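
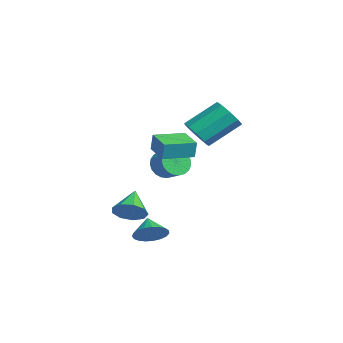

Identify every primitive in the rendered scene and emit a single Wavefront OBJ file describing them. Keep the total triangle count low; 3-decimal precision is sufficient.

v 0.981 -1.976 -2.454
v 1.548 -1.407 -2.072
v -0.181 -1.444 -1.526
v 1.283 -1.145 -2.554
v 0.876 -1.272 -2.989
v 0.519 -1.729 -3.174
v 0.378 -2.302 -3.022
v 0.519 -2.722 -2.605
v 0.876 -2.793 -2.117
v 1.282 -2.482 -1.787
v 1.548 -1.935 -1.769
v 3.063 -1.451 -3.107
v 3.528 -1.868 -2.501
v 2.197 -1.409 -2.413
v 3.603 -1.522 -2.428
v 3.585 -1.163 -2.473
v 3.476 -0.854 -2.627
v 3.296 -0.649 -2.864
v 3.076 -0.582 -3.143
v 2.853 -0.665 -3.416
v 2.667 -0.884 -3.635
v 2.549 -1.202 -3.763
v 2.52 -1.562 -3.778
v 2.585 -1.903 -3.676
v 2.732 -2.166 -3.476
v 2.937 -2.305 -3.212
v 3.163 -2.297 -2.93
v 3.372 -2.142 -2.679
v 0.791 1.306 2.217
v 1.673 1.474 2.068
v 1.571 3.102 3.293
v 0.689 2.934 3.443
v 1.325 1.77 1.645
v 1.223 3.398 2.871
v 0.727 1.85 1.49
v 0.625 3.477 2.716
v 0.159 1.675 1.675
v 0.058 3.302 2.901
v -0.113 1.327 2.114
v -0.215 2.955 3.34
v 0.038 0.97 2.601
v -0.064 2.598 3.827
v 0.541 0.77 2.909
v 0.439 2.398 4.134
v 1.161 0.821 2.892
v 1.059 2.449 4.118
v 1.608 1.099 2.56
v 1.506 2.727 3.786
v -1.769 0.376 -0.52
v -1.303 0.081 -1.167
v -0.445 0.469 -0.727
v -0.911 0.764 -0.08
v -1.391 0.404 -1.281
v -0.533 0.792 -0.84
v -1.544 0.722 -1.263
v -0.686 1.11 -0.823
v -1.736 0.98 -1.117
v -0.878 1.368 -0.677
v -1.934 1.134 -0.868
v -1.075 1.522 -0.427
v -2.103 1.157 -0.558
v -1.245 1.545 -0.118
v -2.214 1.044 -0.242
v -1.356 1.433 0.198
v -2.249 0.817 0.026
v -1.391 1.205 0.466
v -2.2 0.513 0.199
v -1.342 0.901 0.64
v -2.077 0.185 0.248
v -1.219 0.573 0.689
v -1.901 -0.11 0.165
v -1.043 0.278 0.605
v -1.702 -0.32 -0.038
v -0.844 0.068 0.403
v -1.515 -0.411 -0.323
v -0.656 -0.023 0.117
v -1.371 -0.365 -0.643
v -0.513 0.023 -0.202
v -1.296 -0.191 -0.942
v -0.438 0.197 -0.501
v 1.131 -0.986 1.614
v 1.246 -0.913 2.534
v 0.873 0.62 1.519
v 0.988 0.693 2.439
v 2.532 -0.773 1.421
v 2.647 -0.7 2.341
v 2.274 0.833 1.326
v 2.389 0.906 2.246
f 2 1 4
f 2 4 3
f 4 1 5
f 4 5 3
f 5 1 6
f 5 6 3
f 6 1 7
f 6 7 3
f 7 1 8
f 7 8 3
f 8 1 9
f 8 9 3
f 9 1 10
f 9 10 3
f 10 1 11
f 10 11 3
f 11 1 2
f 11 2 3
f 13 12 15
f 13 15 14
f 15 12 16
f 15 16 14
f 16 12 17
f 16 17 14
f 17 12 18
f 17 18 14
f 18 12 19
f 18 19 14
f 19 12 20
f 19 20 14
f 20 12 21
f 20 21 14
f 21 12 22
f 21 22 14
f 22 12 23
f 22 23 14
f 23 12 24
f 23 24 14
f 24 12 25
f 24 25 14
f 25 12 26
f 25 26 14
f 26 12 27
f 26 27 14
f 27 12 28
f 27 28 14
f 28 12 13
f 28 13 14
f 30 29 33
f 30 33 31
f 31 33 34
f 31 34 32
f 33 29 35
f 33 35 34
f 34 35 36
f 34 36 32
f 35 29 37
f 35 37 36
f 36 37 38
f 36 38 32
f 37 29 39
f 37 39 38
f 38 39 40
f 38 40 32
f 39 29 41
f 39 41 40
f 40 41 42
f 40 42 32
f 41 29 43
f 41 43 42
f 42 43 44
f 42 44 32
f 43 29 45
f 43 45 44
f 44 45 46
f 44 46 32
f 45 29 47
f 45 47 46
f 46 47 48
f 46 48 32
f 47 29 30
f 47 30 48
f 48 30 31
f 48 31 32
f 50 49 53
f 50 53 51
f 51 53 54
f 51 54 52
f 53 49 55
f 53 55 54
f 54 55 56
f 54 56 52
f 55 49 57
f 55 57 56
f 56 57 58
f 56 58 52
f 57 49 59
f 57 59 58
f 58 59 60
f 58 60 52
f 59 49 61
f 59 61 60
f 60 61 62
f 60 62 52
f 61 49 63
f 61 63 62
f 62 63 64
f 62 64 52
f 63 49 65
f 63 65 64
f 64 65 66
f 64 66 52
f 65 49 67
f 65 67 66
f 66 67 68
f 66 68 52
f 67 49 69
f 67 69 68
f 68 69 70
f 68 70 52
f 69 49 71
f 69 71 70
f 70 71 72
f 70 72 52
f 71 49 73
f 71 73 72
f 72 73 74
f 72 74 52
f 73 49 75
f 73 75 74
f 74 75 76
f 74 76 52
f 75 49 77
f 75 77 76
f 76 77 78
f 76 78 52
f 77 49 79
f 77 79 78
f 78 79 80
f 78 80 52
f 79 49 50
f 79 50 80
f 80 50 51
f 80 51 52
f 82 84 81
f 85 82 81
f 81 84 83
f 83 85 81
f 82 88 84
f 86 82 85
f 86 88 82
f 84 88 83
f 87 85 83
f 83 88 87
f 87 86 85
f 88 86 87



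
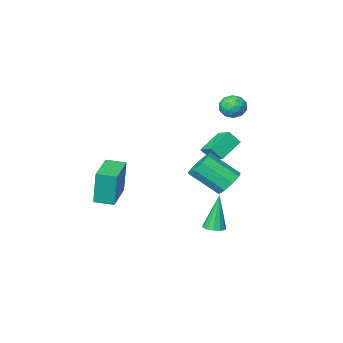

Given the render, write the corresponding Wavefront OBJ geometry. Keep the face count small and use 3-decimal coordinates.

v -3.522 -1.789 -0.749
v -3.066 -2.089 -0.111
v -3.507 -0.817 -0.303
v -3.051 -1.117 0.336
v -2.329 -1.483 -1.456
v -1.873 -1.783 -0.817
v -2.314 -0.511 -1.009
v -1.858 -0.811 -0.371
v -1.277 0.433 -4.904
v -0.738 0.317 -4.805
v -1.683 0.227 -2.936
v -0.768 0.63 -4.778
v -0.959 0.881 -4.791
v -1.252 0.989 -4.84
v -1.552 0.921 -4.909
v -1.765 0.698 -4.977
v -1.823 0.391 -5.021
v -1.707 0.098 -5.028
v -1.455 -0.089 -4.996
v -1.146 -0.11 -4.934
v -0.879 0.041 -4.863
v -3.527 -0.389 2.208
v -3.049 -0.365 1.678
v -3.171 -1.455 2.482
v -2.693 -1.431 1.952
v -2.609 -1.016 2.527
v -2.829 -0.357 2.358
v -3.391 -1.463 1.802
v -3.611 -0.804 1.633
v -2.964 -1.029 1.427
v -2.481 -0.753 1.875
v -3.739 -1.067 2.285
v -3.256 -0.791 2.733
v -3.319 -0.283 1.919
v -2.901 -1.537 2.241
v -2.852 -1.292 2.579
v -2.57 -1.279 2.268
v -3.19 -0.278 2.319
v -2.909 -0.265 2.007
v -2.65 -0.647 2.507
v -3.311 -1.555 2.153
v -3.03 -1.542 1.841
v -3.65 -0.541 1.892
v -3.368 -0.528 1.581
v -3.57 -1.173 1.653
v -2.988 -0.66 1.46
v -2.779 -1.287 1.621
v -3.19 -1.305 1.532
v -3.319 -0.918 1.433
v -2.704 -0.497 1.723
v -2.495 -1.124 1.884
v -2.446 -0.88 2.223
v -2.575 -0.492 2.123
v -2.655 -0.888 1.575
v -3.725 -0.696 2.276
v -3.516 -1.323 2.437
v -3.645 -1.328 2.037
v -3.774 -0.94 1.937
v -3.441 -0.533 2.539
v -3.232 -1.16 2.7
v -2.901 -0.902 2.727
v -3.03 -0.515 2.628
v -3.565 -0.932 2.585
v -1.79 0.884 -1.927
v -1.129 1.051 -2.365
v -0.11 0.043 -1.211
v -0.77 -0.124 -0.773
v -1.197 1.434 -1.97
v -0.177 0.427 -0.816
v -1.542 1.56 -1.555
v -0.523 0.552 -0.402
v -2.003 1.369 -1.314
v -0.984 0.361 -0.161
v -2.364 0.951 -1.36
v -1.345 -0.056 -0.206
v -2.457 0.502 -1.671
v -1.437 -0.506 -0.517
v -2.237 0.231 -2.101
v -1.217 -0.776 -0.948
v -1.808 0.266 -2.45
v -0.788 -0.742 -1.297
v -1.37 0.59 -2.554
v -0.351 -0.418 -1.401
v 2.469 -3.415 -2.91
v 2.406 -3.258 -1.038
v 1.741 -2.734 -2.992
v 1.678 -2.577 -1.12
v 3.722 -2.083 -2.98
v 3.659 -1.926 -1.108
v 2.994 -1.402 -3.062
v 2.931 -1.245 -1.19
f 2 4 1
f 5 2 1
f 1 4 3
f 3 5 1
f 2 8 4
f 6 2 5
f 6 8 2
f 4 8 3
f 7 5 3
f 3 8 7
f 7 6 5
f 8 6 7
f 10 9 12
f 10 12 11
f 12 9 13
f 12 13 11
f 13 9 14
f 13 14 11
f 14 9 15
f 14 15 11
f 15 9 16
f 15 16 11
f 16 9 17
f 16 17 11
f 17 9 18
f 17 18 11
f 18 9 19
f 18 19 11
f 19 9 20
f 19 20 11
f 20 9 21
f 20 21 11
f 21 9 10
f 21 10 11
f 22 59 38
f 59 33 62
f 38 62 27
f 59 62 38
f 22 38 34
f 38 27 39
f 34 39 23
f 38 39 34
f 22 34 43
f 34 23 44
f 43 44 29
f 34 44 43
f 22 43 55
f 43 29 58
f 55 58 32
f 43 58 55
f 22 55 59
f 55 32 63
f 59 63 33
f 55 63 59
f 23 39 50
f 39 27 53
f 50 53 31
f 39 53 50
f 27 62 40
f 62 33 61
f 40 61 26
f 62 61 40
f 33 63 60
f 63 32 56
f 60 56 24
f 63 56 60
f 32 58 57
f 58 29 45
f 57 45 28
f 58 45 57
f 29 44 49
f 44 23 46
f 49 46 30
f 44 46 49
f 25 51 37
f 51 31 52
f 37 52 26
f 51 52 37
f 25 37 35
f 37 26 36
f 35 36 24
f 37 36 35
f 25 35 42
f 35 24 41
f 42 41 28
f 35 41 42
f 25 42 47
f 42 28 48
f 47 48 30
f 42 48 47
f 25 47 51
f 47 30 54
f 51 54 31
f 47 54 51
f 26 52 40
f 52 31 53
f 40 53 27
f 52 53 40
f 24 36 60
f 36 26 61
f 60 61 33
f 36 61 60
f 28 41 57
f 41 24 56
f 57 56 32
f 41 56 57
f 30 48 49
f 48 28 45
f 49 45 29
f 48 45 49
f 31 54 50
f 54 30 46
f 50 46 23
f 54 46 50
f 65 64 68
f 65 68 66
f 66 68 69
f 66 69 67
f 68 64 70
f 68 70 69
f 69 70 71
f 69 71 67
f 70 64 72
f 70 72 71
f 71 72 73
f 71 73 67
f 72 64 74
f 72 74 73
f 73 74 75
f 73 75 67
f 74 64 76
f 74 76 75
f 75 76 77
f 75 77 67
f 76 64 78
f 76 78 77
f 77 78 79
f 77 79 67
f 78 64 80
f 78 80 79
f 79 80 81
f 79 81 67
f 80 64 82
f 80 82 81
f 81 82 83
f 81 83 67
f 82 64 65
f 82 65 83
f 83 65 66
f 83 66 67
f 85 87 84
f 88 85 84
f 84 87 86
f 86 88 84
f 85 91 87
f 89 85 88
f 89 91 85
f 87 91 86
f 90 88 86
f 86 91 90
f 90 89 88
f 91 89 90



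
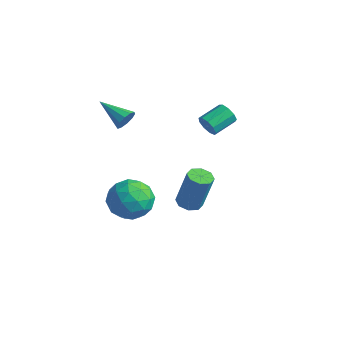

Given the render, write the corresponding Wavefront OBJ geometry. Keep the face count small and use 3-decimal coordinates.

v 2.012 0.7 2.312
v 2.351 0.829 1.86
v 2.448 1.968 2.256
v 2.108 1.84 2.708
v 1.971 0.893 1.767
v 2.068 2.033 2.163
v 1.61 0.868 1.928
v 1.707 2.007 2.324
v 1.437 0.764 2.27
v 1.533 1.903 2.666
v 1.532 0.63 2.631
v 1.629 1.769 3.027
v 1.852 0.529 2.843
v 1.949 1.669 3.239
v 2.247 0.509 2.806
v 2.343 1.648 3.202
v 2.531 0.578 2.539
v 2.628 1.717 2.934
v 2.573 0.704 2.165
v 2.669 1.843 2.561
v -0.996 -1.384 2.109
v -0.74 -1.666 2.559
v -2.444 -1.676 2.751
v -0.771 -1.314 2.649
v -0.888 -0.989 2.533
v -1.046 -0.815 2.255
v -1.186 -0.858 1.921
v -1.253 -1.102 1.658
v -1.222 -1.454 1.568
v -1.105 -1.779 1.684
v -0.947 -1.954 1.963
v -0.807 -1.91 2.297
v -1.144 -0.97 -3.989
v -0.095 -0.648 -3.562
v -1.345 -2.212 -2.558
v -0.296 -1.89 -2.131
v -1.203 -1.14 -2.092
v -1.079 -0.372 -2.976
v -0.361 -2.488 -3.144
v -0.237 -1.72 -4.028
v 0.389 -1.586 -3.04
v -0.131 -0.753 -2.39
v -1.309 -2.107 -3.73
v -1.829 -1.274 -3.08
v -0.602 -0.7 -3.901
v -0.838 -2.16 -2.219
v -1.371 -1.719 -2.196
v -0.755 -1.53 -1.945
v -1.18 -0.538 -3.557
v -0.564 -0.349 -3.306
v -1.215 -0.638 -2.442
v -0.876 -2.511 -2.814
v -0.26 -2.322 -2.563
v -0.685 -1.33 -4.175
v -0.069 -1.141 -3.924
v -0.225 -2.222 -3.678
v 0.299 -1.062 -3.343
v 0.181 -1.792 -2.502
v 0.143 -2.143 -3.097
v 0.216 -1.692 -3.617
v -0.007 -0.572 -2.961
v -0.125 -1.302 -2.12
v -0.658 -0.862 -2.097
v -0.585 -0.41 -2.617
v 0.278 -1.124 -2.654
v -1.315 -1.558 -4
v -1.433 -2.288 -3.159
v -0.855 -2.45 -3.503
v -0.782 -1.998 -4.023
v -1.621 -1.068 -3.618
v -1.739 -1.798 -2.777
v -1.656 -1.168 -2.503
v -1.583 -0.717 -3.023
v -1.718 -1.736 -3.466
v 3.459 -1.676 -0.74
v 3.874 -1.259 -0.898
v 4.317 -1.006 0.943
v 3.901 -1.424 1.1
v 3.453 -1.072 -0.822
v 3.896 -0.819 1.019
v 3.035 -1.239 -0.699
v 3.478 -0.986 1.142
v 2.865 -1.663 -0.599
v 3.308 -1.41 1.241
v 3.043 -2.094 -0.583
v 3.486 -1.841 1.258
v 3.464 -2.281 -0.659
v 3.907 -2.028 1.182
v 3.882 -2.114 -0.782
v 4.325 -1.861 1.059
v 4.052 -1.69 -0.881
v 4.495 -1.437 0.959
f 2 1 5
f 2 5 3
f 3 5 6
f 3 6 4
f 5 1 7
f 5 7 6
f 6 7 8
f 6 8 4
f 7 1 9
f 7 9 8
f 8 9 10
f 8 10 4
f 9 1 11
f 9 11 10
f 10 11 12
f 10 12 4
f 11 1 13
f 11 13 12
f 12 13 14
f 12 14 4
f 13 1 15
f 13 15 14
f 14 15 16
f 14 16 4
f 15 1 17
f 15 17 16
f 16 17 18
f 16 18 4
f 17 1 19
f 17 19 18
f 18 19 20
f 18 20 4
f 19 1 2
f 19 2 20
f 20 2 3
f 20 3 4
f 22 21 24
f 22 24 23
f 24 21 25
f 24 25 23
f 25 21 26
f 25 26 23
f 26 21 27
f 26 27 23
f 27 21 28
f 27 28 23
f 28 21 29
f 28 29 23
f 29 21 30
f 29 30 23
f 30 21 31
f 30 31 23
f 31 21 32
f 31 32 23
f 32 21 22
f 32 22 23
f 33 70 49
f 70 44 73
f 49 73 38
f 70 73 49
f 33 49 45
f 49 38 50
f 45 50 34
f 49 50 45
f 33 45 54
f 45 34 55
f 54 55 40
f 45 55 54
f 33 54 66
f 54 40 69
f 66 69 43
f 54 69 66
f 33 66 70
f 66 43 74
f 70 74 44
f 66 74 70
f 34 50 61
f 50 38 64
f 61 64 42
f 50 64 61
f 38 73 51
f 73 44 72
f 51 72 37
f 73 72 51
f 44 74 71
f 74 43 67
f 71 67 35
f 74 67 71
f 43 69 68
f 69 40 56
f 68 56 39
f 69 56 68
f 40 55 60
f 55 34 57
f 60 57 41
f 55 57 60
f 36 62 48
f 62 42 63
f 48 63 37
f 62 63 48
f 36 48 46
f 48 37 47
f 46 47 35
f 48 47 46
f 36 46 53
f 46 35 52
f 53 52 39
f 46 52 53
f 36 53 58
f 53 39 59
f 58 59 41
f 53 59 58
f 36 58 62
f 58 41 65
f 62 65 42
f 58 65 62
f 37 63 51
f 63 42 64
f 51 64 38
f 63 64 51
f 35 47 71
f 47 37 72
f 71 72 44
f 47 72 71
f 39 52 68
f 52 35 67
f 68 67 43
f 52 67 68
f 41 59 60
f 59 39 56
f 60 56 40
f 59 56 60
f 42 65 61
f 65 41 57
f 61 57 34
f 65 57 61
f 76 75 79
f 76 79 77
f 77 79 80
f 77 80 78
f 79 75 81
f 79 81 80
f 80 81 82
f 80 82 78
f 81 75 83
f 81 83 82
f 82 83 84
f 82 84 78
f 83 75 85
f 83 85 84
f 84 85 86
f 84 86 78
f 85 75 87
f 85 87 86
f 86 87 88
f 86 88 78
f 87 75 89
f 87 89 88
f 88 89 90
f 88 90 78
f 89 75 91
f 89 91 90
f 90 91 92
f 90 92 78
f 91 75 76
f 91 76 92
f 92 76 77
f 92 77 78



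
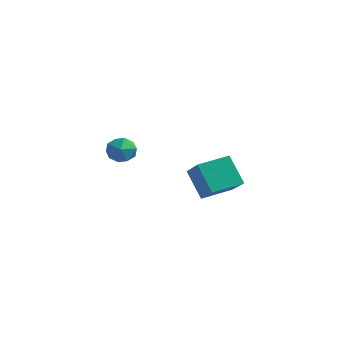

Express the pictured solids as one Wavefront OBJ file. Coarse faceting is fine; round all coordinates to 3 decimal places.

v 3.027 2.218 0.54
v 2.092 2.345 1.869
v 3.622 3.587 0.828
v 2.686 3.714 2.157
v 4.294 1.466 1.503
v 3.358 1.593 2.832
v 4.888 2.835 1.791
v 3.953 2.962 3.12
v -2.14 2.762 1.883
v -1.334 2.754 1.731
v -2.006 1.686 2.649
v -1.2 1.678 2.497
v -1.525 2.277 2.954
v -1.608 2.941 2.481
v -1.732 1.499 1.899
v -1.815 2.163 1.426
v -1.082 1.973 1.741
v -0.954 2.454 2.393
v -2.386 1.986 1.987
v -2.258 2.467 2.639
f 2 4 1
f 5 2 1
f 1 4 3
f 3 5 1
f 2 8 4
f 6 2 5
f 6 8 2
f 4 8 3
f 7 5 3
f 3 8 7
f 7 6 5
f 8 6 7
f 9 20 14
f 9 14 10
f 9 10 16
f 9 16 19
f 9 19 20
f 10 14 18
f 14 20 13
f 20 19 11
f 19 16 15
f 16 10 17
f 12 18 13
f 12 13 11
f 12 11 15
f 12 15 17
f 12 17 18
f 13 18 14
f 11 13 20
f 15 11 19
f 17 15 16
f 18 17 10



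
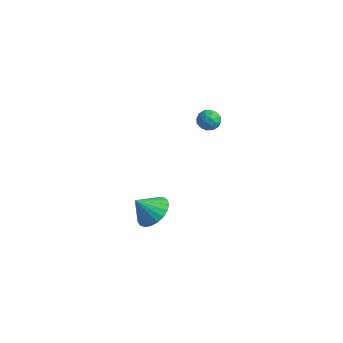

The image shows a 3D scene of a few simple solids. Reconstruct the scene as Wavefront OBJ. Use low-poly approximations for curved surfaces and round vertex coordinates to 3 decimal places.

v 1.159 -1.726 -3.859
v 1.781 -1.243 -3.211
v 0.641 -2.454 -2.821
v 1.438 -0.993 -3.207
v 1.047 -0.87 -3.316
v 0.675 -0.895 -3.519
v 0.387 -1.064 -3.781
v 0.233 -1.347 -4.056
v 0.239 -1.696 -4.298
v 0.403 -2.05 -4.463
v 0.699 -2.348 -4.524
v 1.074 -2.539 -4.471
v 1.464 -2.589 -4.311
v 1.801 -2.489 -4.074
v 2.027 -2.258 -3.799
v 2.103 -1.935 -3.535
v 2.016 -1.576 -3.327
v 2.756 0.837 3.068
v 3.17 0.624 3.509
v 2.79 -0.084 2.591
v 3.204 -0.297 3.032
v 2.594 -0.18 3.194
v 2.573 0.389 3.489
v 3.387 0.151 2.611
v 3.366 0.72 2.906
v 3.559 0.2 3.227
v 3.07 -0.005 3.587
v 2.89 0.545 2.513
v 2.401 0.34 2.873
v 2.96 0.811 3.33
v 3 -0.271 2.77
v 2.642 -0.203 2.865
v 2.885 -0.328 3.124
v 2.609 0.673 3.318
v 2.852 0.548 3.578
v 2.514 0.075 3.392
v 3.108 -0.008 2.522
v 3.351 -0.133 2.782
v 3.075 0.868 2.976
v 3.318 0.743 3.235
v 3.446 0.465 2.708
v 3.432 0.437 3.424
v 3.452 -0.105 3.144
v 3.56 0.159 2.896
v 3.547 0.493 3.069
v 3.144 0.316 3.636
v 3.164 -0.225 3.355
v 2.806 -0.156 3.45
v 2.794 0.178 3.624
v 3.373 0.067 3.47
v 2.796 0.765 2.745
v 2.816 0.224 2.464
v 3.166 0.362 2.476
v 3.154 0.696 2.65
v 2.508 0.645 2.956
v 2.528 0.103 2.676
v 2.413 0.047 3.031
v 2.4 0.381 3.204
v 2.587 0.473 2.63
f 2 1 4
f 2 4 3
f 4 1 5
f 4 5 3
f 5 1 6
f 5 6 3
f 6 1 7
f 6 7 3
f 7 1 8
f 7 8 3
f 8 1 9
f 8 9 3
f 9 1 10
f 9 10 3
f 10 1 11
f 10 11 3
f 11 1 12
f 11 12 3
f 12 1 13
f 12 13 3
f 13 1 14
f 13 14 3
f 14 1 15
f 14 15 3
f 15 1 16
f 15 16 3
f 16 1 17
f 16 17 3
f 17 1 2
f 17 2 3
f 18 55 34
f 55 29 58
f 34 58 23
f 55 58 34
f 18 34 30
f 34 23 35
f 30 35 19
f 34 35 30
f 18 30 39
f 30 19 40
f 39 40 25
f 30 40 39
f 18 39 51
f 39 25 54
f 51 54 28
f 39 54 51
f 18 51 55
f 51 28 59
f 55 59 29
f 51 59 55
f 19 35 46
f 35 23 49
f 46 49 27
f 35 49 46
f 23 58 36
f 58 29 57
f 36 57 22
f 58 57 36
f 29 59 56
f 59 28 52
f 56 52 20
f 59 52 56
f 28 54 53
f 54 25 41
f 53 41 24
f 54 41 53
f 25 40 45
f 40 19 42
f 45 42 26
f 40 42 45
f 21 47 33
f 47 27 48
f 33 48 22
f 47 48 33
f 21 33 31
f 33 22 32
f 31 32 20
f 33 32 31
f 21 31 38
f 31 20 37
f 38 37 24
f 31 37 38
f 21 38 43
f 38 24 44
f 43 44 26
f 38 44 43
f 21 43 47
f 43 26 50
f 47 50 27
f 43 50 47
f 22 48 36
f 48 27 49
f 36 49 23
f 48 49 36
f 20 32 56
f 32 22 57
f 56 57 29
f 32 57 56
f 24 37 53
f 37 20 52
f 53 52 28
f 37 52 53
f 26 44 45
f 44 24 41
f 45 41 25
f 44 41 45
f 27 50 46
f 50 26 42
f 46 42 19
f 50 42 46



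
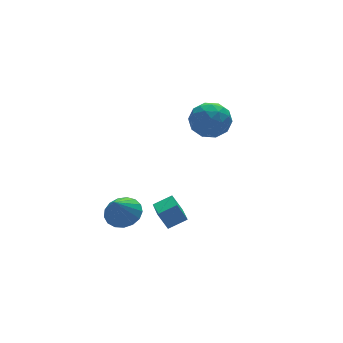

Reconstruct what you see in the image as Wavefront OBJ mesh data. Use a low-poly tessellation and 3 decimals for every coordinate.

v -2.816 -2.49 -2.718
v -2.288 -1.835 -2.196
v -3.524 -2.97 -1.402
v -2.678 -1.595 -2.318
v -3.099 -1.56 -2.532
v -3.455 -1.738 -2.789
v -3.665 -2.089 -3.029
v -3.68 -2.531 -3.199
v -3.497 -2.964 -3.258
v -3.158 -3.289 -3.193
v -2.74 -3.43 -3.02
v -2.34 -3.357 -2.777
v -2.048 -3.084 -2.521
v -1.933 -2.676 -2.31
v -2.019 -2.225 -2.193
v -1.864 -4.349 -1.943
v -0.896 -4.528 -1.474
v -1.35 -2.81 -2.416
v -0.382 -2.989 -1.947
v -1.498 -4.751 -2.853
v -0.53 -4.93 -2.384
v -0.984 -3.212 -3.326
v -0.016 -3.391 -2.857
v 4.043 1.29 0.87
v 4.651 0.478 0.251
v 2.409 0.342 0.509
v 3.017 -0.47 -0.11
v 3.149 -0.401 1.069
v 4.158 0.185 1.292
v 2.902 0.635 -0.532
v 3.911 1.221 -0.309
v 3.946 0.073 -0.615
v 4.098 -0.567 0.374
v 2.962 1.387 0.386
v 3.114 0.747 1.375
v 4.49 0.967 0.592
v 2.57 -0.147 0.168
v 2.647 -0.106 0.861
v 3.005 -0.584 0.497
v 4.201 0.795 1.204
v 4.558 0.318 0.84
v 3.675 -0.199 1.321
v 2.502 0.502 -0.08
v 2.859 0.025 -0.444
v 4.055 1.404 0.263
v 4.413 0.926 -0.101
v 3.385 1.019 -0.561
v 4.433 0.252 -0.281
v 3.473 -0.305 -0.493
v 3.405 0.344 -0.741
v 3.998 0.689 -0.61
v 4.523 -0.124 0.301
v 3.563 -0.681 0.088
v 3.64 -0.641 0.781
v 4.233 -0.296 0.912
v 4.108 -0.362 -0.209
v 3.497 1.501 0.672
v 2.537 0.944 0.459
v 2.827 1.116 -0.152
v 3.42 1.461 -0.021
v 3.587 1.125 1.253
v 2.627 0.568 1.041
v 3.062 0.131 1.37
v 3.655 0.476 1.501
v 2.952 1.182 0.969
f 2 1 4
f 2 4 3
f 4 1 5
f 4 5 3
f 5 1 6
f 5 6 3
f 6 1 7
f 6 7 3
f 7 1 8
f 7 8 3
f 8 1 9
f 8 9 3
f 9 1 10
f 9 10 3
f 10 1 11
f 10 11 3
f 11 1 12
f 11 12 3
f 12 1 13
f 12 13 3
f 13 1 14
f 13 14 3
f 14 1 15
f 14 15 3
f 15 1 2
f 15 2 3
f 17 19 16
f 20 17 16
f 16 19 18
f 18 20 16
f 17 23 19
f 21 17 20
f 21 23 17
f 19 23 18
f 22 20 18
f 18 23 22
f 22 21 20
f 23 21 22
f 24 61 40
f 61 35 64
f 40 64 29
f 61 64 40
f 24 40 36
f 40 29 41
f 36 41 25
f 40 41 36
f 24 36 45
f 36 25 46
f 45 46 31
f 36 46 45
f 24 45 57
f 45 31 60
f 57 60 34
f 45 60 57
f 24 57 61
f 57 34 65
f 61 65 35
f 57 65 61
f 25 41 52
f 41 29 55
f 52 55 33
f 41 55 52
f 29 64 42
f 64 35 63
f 42 63 28
f 64 63 42
f 35 65 62
f 65 34 58
f 62 58 26
f 65 58 62
f 34 60 59
f 60 31 47
f 59 47 30
f 60 47 59
f 31 46 51
f 46 25 48
f 51 48 32
f 46 48 51
f 27 53 39
f 53 33 54
f 39 54 28
f 53 54 39
f 27 39 37
f 39 28 38
f 37 38 26
f 39 38 37
f 27 37 44
f 37 26 43
f 44 43 30
f 37 43 44
f 27 44 49
f 44 30 50
f 49 50 32
f 44 50 49
f 27 49 53
f 49 32 56
f 53 56 33
f 49 56 53
f 28 54 42
f 54 33 55
f 42 55 29
f 54 55 42
f 26 38 62
f 38 28 63
f 62 63 35
f 38 63 62
f 30 43 59
f 43 26 58
f 59 58 34
f 43 58 59
f 32 50 51
f 50 30 47
f 51 47 31
f 50 47 51
f 33 56 52
f 56 32 48
f 52 48 25
f 56 48 52



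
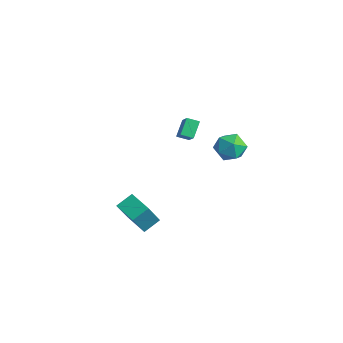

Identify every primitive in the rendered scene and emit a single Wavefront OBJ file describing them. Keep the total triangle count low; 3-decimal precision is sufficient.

v -2.124 4.198 2.117
v -1.276 4.385 1.419
v -2.764 2.935 1.001
v -1.916 3.122 0.303
v -1.729 2.644 1.292
v -1.333 3.425 1.982
v -2.707 3.895 0.438
v -2.311 4.676 1.128
v -1.636 4.198 0.381
v -1.031 3.425 0.909
v -3.009 3.895 1.511
v -2.404 3.122 2.039
v -3.162 0.899 2.733
v -3.665 1.662 3.6
v -4.328 1.353 1.658
v -4.831 2.116 2.525
v -2.689 1.504 2.475
v -3.192 2.267 3.342
v -3.855 1.958 1.4
v -4.358 2.721 2.267
v -1.057 -4.058 -1.192
v -0.625 -5.077 0.593
v -1.041 -3.023 -0.605
v -0.61 -4.042 1.18
v 0.47 -3.918 -1.48
v 0.901 -4.937 0.305
v 0.485 -2.883 -0.893
v 0.917 -3.902 0.892
f 1 12 6
f 1 6 2
f 1 2 8
f 1 8 11
f 1 11 12
f 2 6 10
f 6 12 5
f 12 11 3
f 11 8 7
f 8 2 9
f 4 10 5
f 4 5 3
f 4 3 7
f 4 7 9
f 4 9 10
f 5 10 6
f 3 5 12
f 7 3 11
f 9 7 8
f 10 9 2
f 14 16 13
f 17 14 13
f 13 16 15
f 15 17 13
f 14 20 16
f 18 14 17
f 18 20 14
f 16 20 15
f 19 17 15
f 15 20 19
f 19 18 17
f 20 18 19
f 22 24 21
f 25 22 21
f 21 24 23
f 23 25 21
f 22 28 24
f 26 22 25
f 26 28 22
f 24 28 23
f 27 25 23
f 23 28 27
f 27 26 25
f 28 26 27



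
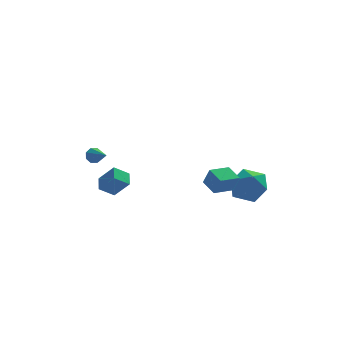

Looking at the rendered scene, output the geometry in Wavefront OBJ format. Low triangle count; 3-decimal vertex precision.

v 2.691 -2.249 -0.859
v 3.43 -1.459 -0.449
v 3.83 -2.561 -2.311
v 4.569 -1.771 -1.901
v 4.422 -2.772 -1.34
v 3.718 -2.579 -0.443
v 3.542 -1.441 -2.317
v 2.838 -1.248 -1.42
v 3.955 -0.96 -1.351
v 4.5 -1.782 -0.746
v 2.76 -2.238 -2.014
v 3.305 -3.06 -1.409
v -3.641 4.402 -1.767
v -3.434 4.688 -1.359
v -3.079 3.318 -1.293
v -3.807 4.533 -1.27
v -4.083 4.301 -1.472
v -4.1 4.128 -1.847
v -3.849 4.115 -2.175
v -3.476 4.27 -2.264
v -3.2 4.502 -2.062
v -3.183 4.675 -1.687
v 1.56 -3.681 -0.945
v 1.844 -3.958 0.026
v 1.148 -2.812 -0.577
v 1.432 -3.089 0.395
v 2.628 -3.111 -1.095
v 2.912 -3.388 -0.123
v 2.216 -2.242 -0.726
v 2.5 -2.519 0.245
v -3.996 -1.879 -1.174
v -3.913 -1.011 -0.852
v -3.202 -1.748 -1.734
v -3.119 -0.879 -1.411
v -3.261 -2.301 -0.229
v -3.178 -1.432 0.094
v -2.467 -2.169 -0.788
v -2.384 -1.301 -0.466
f 1 12 6
f 1 6 2
f 1 2 8
f 1 8 11
f 1 11 12
f 2 6 10
f 6 12 5
f 12 11 3
f 11 8 7
f 8 2 9
f 4 10 5
f 4 5 3
f 4 3 7
f 4 7 9
f 4 9 10
f 5 10 6
f 3 5 12
f 7 3 11
f 9 7 8
f 10 9 2
f 14 13 16
f 14 16 15
f 16 13 17
f 16 17 15
f 17 13 18
f 17 18 15
f 18 13 19
f 18 19 15
f 19 13 20
f 19 20 15
f 20 13 21
f 20 21 15
f 21 13 22
f 21 22 15
f 22 13 14
f 22 14 15
f 24 26 23
f 27 24 23
f 23 26 25
f 25 27 23
f 24 30 26
f 28 24 27
f 28 30 24
f 26 30 25
f 29 27 25
f 25 30 29
f 29 28 27
f 30 28 29
f 32 34 31
f 35 32 31
f 31 34 33
f 33 35 31
f 32 38 34
f 36 32 35
f 36 38 32
f 34 38 33
f 37 35 33
f 33 38 37
f 37 36 35
f 38 36 37



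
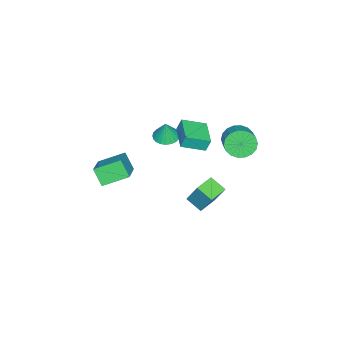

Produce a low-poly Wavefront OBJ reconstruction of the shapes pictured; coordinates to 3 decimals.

v -3.921 0.707 -0.061
v -3.308 0.347 -0.764
v -2.066 1.093 -0.062
v -2.679 1.453 0.641
v -3.442 0.734 -0.938
v -2.2 1.48 -0.237
v -3.671 1.116 -0.938
v -2.428 1.862 -0.237
v -3.949 1.417 -0.765
v -2.707 2.162 -0.063
v -4.222 1.577 -0.452
v -2.98 2.322 0.25
v -4.435 1.565 -0.061
v -3.193 2.31 0.64
v -4.547 1.383 0.329
v -3.304 2.129 1.031
v -4.534 1.067 0.642
v -3.292 1.813 1.344
v -4.4 0.68 0.817
v -3.158 1.426 1.518
v -4.172 0.298 0.817
v -2.929 1.044 1.518
v -3.893 -0.002 0.643
v -2.651 0.743 1.345
v -3.62 -0.162 0.33
v -2.378 0.583 1.032
v -3.407 -0.15 -0.06
v -2.165 0.595 0.641
v -3.296 0.031 -0.451
v -2.053 0.777 0.251
v -1.428 -0.569 -3.311
v -1.111 0.276 -1.685
v -1.232 0.457 -3.882
v -0.915 1.302 -2.256
v -0.165 -0.862 -3.404
v 0.152 -0.017 -1.778
v 0.031 0.164 -3.975
v 0.348 1.009 -2.349
v 2.536 -2.93 0.727
v 2.253 -3.613 1.734
v 4.361 -2.247 1.703
v 4.078 -2.93 2.711
v 3.382 -4.25 0.069
v 3.099 -4.933 1.077
v 5.207 -3.567 1.046
v 4.924 -4.25 2.053
v -3.672 -3.921 -1.281
v -2.898 -4.218 -1.416
v -3.408 -3.839 0.061
v -2.849 -3.895 -1.445
v -2.925 -3.577 -1.449
v -3.114 -3.31 -1.428
v -3.389 -3.137 -1.384
v -3.707 -3.082 -1.325
v -4.019 -3.156 -1.259
v -4.279 -3.346 -1.196
v -4.446 -3.623 -1.146
v -4.496 -3.946 -1.117
v -4.42 -4.265 -1.113
v -4.23 -4.531 -1.134
v -3.956 -4.705 -1.177
v -3.638 -4.759 -1.237
v -3.325 -4.685 -1.303
v -3.066 -4.495 -1.366
v -1.039 -0.335 2.266
v -1.171 -0.075 3.086
v 0.523 0.673 2.199
v 0.391 0.933 3.019
v -0.231 -1.553 2.781
v -0.363 -1.293 3.601
v 1.331 -0.545 2.714
v 1.199 -0.285 3.534
f 2 1 5
f 2 5 3
f 3 5 6
f 3 6 4
f 5 1 7
f 5 7 6
f 6 7 8
f 6 8 4
f 7 1 9
f 7 9 8
f 8 9 10
f 8 10 4
f 9 1 11
f 9 11 10
f 10 11 12
f 10 12 4
f 11 1 13
f 11 13 12
f 12 13 14
f 12 14 4
f 13 1 15
f 13 15 14
f 14 15 16
f 14 16 4
f 15 1 17
f 15 17 16
f 16 17 18
f 16 18 4
f 17 1 19
f 17 19 18
f 18 19 20
f 18 20 4
f 19 1 21
f 19 21 20
f 20 21 22
f 20 22 4
f 21 1 23
f 21 23 22
f 22 23 24
f 22 24 4
f 23 1 25
f 23 25 24
f 24 25 26
f 24 26 4
f 25 1 27
f 25 27 26
f 26 27 28
f 26 28 4
f 27 1 29
f 27 29 28
f 28 29 30
f 28 30 4
f 29 1 2
f 29 2 30
f 30 2 3
f 30 3 4
f 32 34 31
f 35 32 31
f 31 34 33
f 33 35 31
f 32 38 34
f 36 32 35
f 36 38 32
f 34 38 33
f 37 35 33
f 33 38 37
f 37 36 35
f 38 36 37
f 40 42 39
f 43 40 39
f 39 42 41
f 41 43 39
f 40 46 42
f 44 40 43
f 44 46 40
f 42 46 41
f 45 43 41
f 41 46 45
f 45 44 43
f 46 44 45
f 48 47 50
f 48 50 49
f 50 47 51
f 50 51 49
f 51 47 52
f 51 52 49
f 52 47 53
f 52 53 49
f 53 47 54
f 53 54 49
f 54 47 55
f 54 55 49
f 55 47 56
f 55 56 49
f 56 47 57
f 56 57 49
f 57 47 58
f 57 58 49
f 58 47 59
f 58 59 49
f 59 47 60
f 59 60 49
f 60 47 61
f 60 61 49
f 61 47 62
f 61 62 49
f 62 47 63
f 62 63 49
f 63 47 64
f 63 64 49
f 64 47 48
f 64 48 49
f 66 68 65
f 69 66 65
f 65 68 67
f 67 69 65
f 66 72 68
f 70 66 69
f 70 72 66
f 68 72 67
f 71 69 67
f 67 72 71
f 71 70 69
f 72 70 71



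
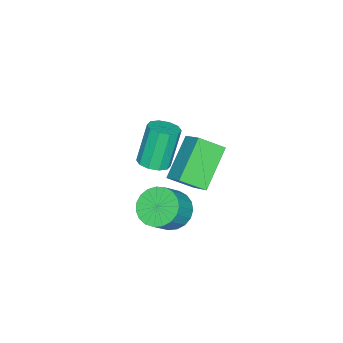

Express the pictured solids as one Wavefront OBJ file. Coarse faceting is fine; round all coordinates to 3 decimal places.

v 1.033 -1.25 -1.765
v 1.566 -1.78 -2.345
v 2.481 -1.92 -1.376
v 1.947 -1.39 -0.795
v 1.701 -1.416 -2.419
v 2.616 -1.556 -1.45
v 1.72 -1.023 -2.38
v 2.634 -1.164 -1.411
v 1.62 -0.67 -2.235
v 2.535 -0.81 -1.266
v 1.419 -0.417 -2.008
v 2.333 -0.557 -1.039
v 1.15 -0.308 -1.74
v 2.065 -0.448 -0.77
v 0.862 -0.361 -1.475
v 1.777 -0.501 -0.506
v 0.603 -0.569 -1.261
v 1.518 -0.709 -0.291
v 0.418 -0.894 -1.133
v 1.333 -1.034 -0.164
v 0.34 -1.281 -1.115
v 1.255 -1.421 -0.146
v 0.381 -1.662 -1.209
v 1.296 -1.802 -0.24
v 0.535 -1.972 -1.4
v 1.45 -2.112 -0.43
v 0.775 -2.158 -1.653
v 1.69 -2.298 -0.684
v 1.06 -2.186 -1.925
v 1.974 -2.326 -0.956
v 1.34 -2.052 -2.17
v 2.254 -2.192 -1.201
v -0.409 -2.9 -0.638
v 0.192 -3.208 -0.389
v -0.51 -3.089 1.448
v -1.111 -2.78 1.198
v 0.255 -2.767 -0.393
v -0.447 -2.648 1.444
v 0.064 -2.377 -0.491
v -0.637 -2.258 1.345
v -0.307 -2.187 -0.646
v -1.009 -2.068 1.191
v -0.717 -2.269 -0.797
v -1.419 -2.149 1.04
v -1.01 -2.591 -0.888
v -1.712 -2.472 0.949
v -1.073 -3.032 -0.884
v -1.775 -2.913 0.953
v -0.883 -3.422 -0.785
v -1.584 -3.303 1.051
v -0.511 -3.612 -0.631
v -1.213 -3.493 1.206
v -0.101 -3.531 -0.48
v -0.803 -3.411 1.357
v 2.826 -0.472 2.286
v 1.211 -0.518 3.564
v 2.266 0.403 1.61
v 0.651 0.357 2.888
v 3.329 0.363 2.952
v 1.714 0.317 4.23
v 2.769 1.238 2.276
v 1.154 1.192 3.554
f 2 1 5
f 2 5 3
f 3 5 6
f 3 6 4
f 5 1 7
f 5 7 6
f 6 7 8
f 6 8 4
f 7 1 9
f 7 9 8
f 8 9 10
f 8 10 4
f 9 1 11
f 9 11 10
f 10 11 12
f 10 12 4
f 11 1 13
f 11 13 12
f 12 13 14
f 12 14 4
f 13 1 15
f 13 15 14
f 14 15 16
f 14 16 4
f 15 1 17
f 15 17 16
f 16 17 18
f 16 18 4
f 17 1 19
f 17 19 18
f 18 19 20
f 18 20 4
f 19 1 21
f 19 21 20
f 20 21 22
f 20 22 4
f 21 1 23
f 21 23 22
f 22 23 24
f 22 24 4
f 23 1 25
f 23 25 24
f 24 25 26
f 24 26 4
f 25 1 27
f 25 27 26
f 26 27 28
f 26 28 4
f 27 1 29
f 27 29 28
f 28 29 30
f 28 30 4
f 29 1 31
f 29 31 30
f 30 31 32
f 30 32 4
f 31 1 2
f 31 2 32
f 32 2 3
f 32 3 4
f 34 33 37
f 34 37 35
f 35 37 38
f 35 38 36
f 37 33 39
f 37 39 38
f 38 39 40
f 38 40 36
f 39 33 41
f 39 41 40
f 40 41 42
f 40 42 36
f 41 33 43
f 41 43 42
f 42 43 44
f 42 44 36
f 43 33 45
f 43 45 44
f 44 45 46
f 44 46 36
f 45 33 47
f 45 47 46
f 46 47 48
f 46 48 36
f 47 33 49
f 47 49 48
f 48 49 50
f 48 50 36
f 49 33 51
f 49 51 50
f 50 51 52
f 50 52 36
f 51 33 53
f 51 53 52
f 52 53 54
f 52 54 36
f 53 33 34
f 53 34 54
f 54 34 35
f 54 35 36
f 56 58 55
f 59 56 55
f 55 58 57
f 57 59 55
f 56 62 58
f 60 56 59
f 60 62 56
f 58 62 57
f 61 59 57
f 57 62 61
f 61 60 59
f 62 60 61



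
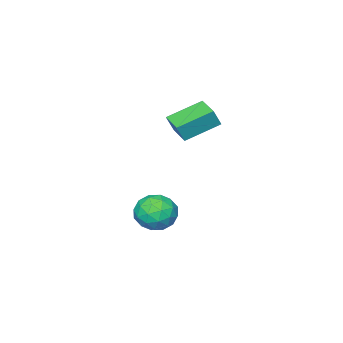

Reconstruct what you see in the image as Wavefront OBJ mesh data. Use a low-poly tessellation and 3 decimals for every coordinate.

v -3.195 1.558 3.863
v -2.756 1.476 4.813
v -2.666 2.792 3.725
v -2.227 2.71 4.675
v -1.573 0.77 3.045
v -1.134 0.688 3.995
v -1.044 2.004 2.907
v -0.605 1.922 3.857
v -0.191 1.883 -1.889
v 0.257 1.124 -1.157
v -0.917 0.496 -2.883
v -0.469 -0.263 -2.151
v -1.327 0.419 -1.816
v -0.878 1.276 -1.201
v 0.218 0.344 -2.839
v 0.667 1.201 -2.224
v 0.51 0.172 -1.744
v -0.445 0.219 -1.111
v -0.215 1.401 -2.929
v -1.17 1.448 -2.296
v 0.097 1.625 -1.436
v -0.757 -0.005 -2.604
v -1.261 0.396 -2.407
v -0.998 -0.05 -1.977
v -0.57 1.715 -1.462
v -0.307 1.268 -1.031
v -1.238 0.854 -1.419
v -0.353 0.352 -3.009
v -0.09 -0.095 -2.578
v 0.338 1.67 -2.063
v 0.601 1.224 -1.633
v 0.578 0.766 -2.621
v 0.509 0.619 -1.35
v 0.082 -0.196 -1.935
v 0.486 0.161 -2.339
v 0.749 0.665 -1.978
v -0.053 0.647 -0.979
v -0.479 -0.168 -1.563
v -0.984 0.233 -1.366
v -0.72 0.737 -1.005
v 0.096 0.088 -1.324
v -0.181 1.788 -2.477
v -0.607 0.973 -3.061
v 0.06 0.883 -3.035
v 0.324 1.387 -2.674
v -0.742 1.816 -2.105
v -1.169 1.001 -2.69
v -1.409 0.955 -2.062
v -1.146 1.459 -1.701
v -0.756 1.532 -2.716
f 2 4 1
f 5 2 1
f 1 4 3
f 3 5 1
f 2 8 4
f 6 2 5
f 6 8 2
f 4 8 3
f 7 5 3
f 3 8 7
f 7 6 5
f 8 6 7
f 9 46 25
f 46 20 49
f 25 49 14
f 46 49 25
f 9 25 21
f 25 14 26
f 21 26 10
f 25 26 21
f 9 21 30
f 21 10 31
f 30 31 16
f 21 31 30
f 9 30 42
f 30 16 45
f 42 45 19
f 30 45 42
f 9 42 46
f 42 19 50
f 46 50 20
f 42 50 46
f 10 26 37
f 26 14 40
f 37 40 18
f 26 40 37
f 14 49 27
f 49 20 48
f 27 48 13
f 49 48 27
f 20 50 47
f 50 19 43
f 47 43 11
f 50 43 47
f 19 45 44
f 45 16 32
f 44 32 15
f 45 32 44
f 16 31 36
f 31 10 33
f 36 33 17
f 31 33 36
f 12 38 24
f 38 18 39
f 24 39 13
f 38 39 24
f 12 24 22
f 24 13 23
f 22 23 11
f 24 23 22
f 12 22 29
f 22 11 28
f 29 28 15
f 22 28 29
f 12 29 34
f 29 15 35
f 34 35 17
f 29 35 34
f 12 34 38
f 34 17 41
f 38 41 18
f 34 41 38
f 13 39 27
f 39 18 40
f 27 40 14
f 39 40 27
f 11 23 47
f 23 13 48
f 47 48 20
f 23 48 47
f 15 28 44
f 28 11 43
f 44 43 19
f 28 43 44
f 17 35 36
f 35 15 32
f 36 32 16
f 35 32 36
f 18 41 37
f 41 17 33
f 37 33 10
f 41 33 37



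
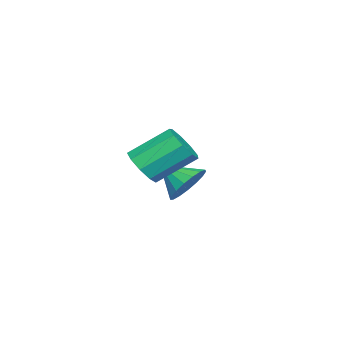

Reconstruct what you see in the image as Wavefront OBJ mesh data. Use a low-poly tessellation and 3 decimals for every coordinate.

v -3.263 -0.47 -3.35
v -2.382 -0.852 -3.724
v -3.437 -1.71 -2.49
v -2.241 -0.597 -3.326
v -2.334 -0.312 -2.935
v -2.639 -0.063 -2.638
v -3.087 0.092 -2.505
v -3.576 0.119 -2.565
v -3.993 0.011 -2.805
v -4.242 -0.207 -3.17
v -4.268 -0.485 -3.576
v -4.063 -0.76 -3.931
v -3.674 -0.968 -4.152
v -3.192 -1.062 -4.19
v -2.726 -1.02 -4.035
v 1.234 -0.672 -0.91
v 2.07 -0.432 -0.719
v 1.401 0.972 0.441
v 0.566 0.732 0.25
v 1.871 -0.125 -1.206
v 1.202 1.279 -0.046
v 1.374 -0.074 -1.554
v 0.705 1.33 -0.394
v 0.812 -0.303 -1.601
v 0.143 1.101 -0.441
v 0.447 -0.704 -1.324
v -0.221 0.7 -0.164
v 0.451 -1.091 -0.854
v -0.217 0.313 0.306
v 0.821 -1.282 -0.41
v 0.153 0.122 0.75
v 1.385 -1.187 -0.2
v 0.716 0.217 0.96
v 1.878 -0.851 -0.322
v 1.209 0.553 0.838
f 2 1 4
f 2 4 3
f 4 1 5
f 4 5 3
f 5 1 6
f 5 6 3
f 6 1 7
f 6 7 3
f 7 1 8
f 7 8 3
f 8 1 9
f 8 9 3
f 9 1 10
f 9 10 3
f 10 1 11
f 10 11 3
f 11 1 12
f 11 12 3
f 12 1 13
f 12 13 3
f 13 1 14
f 13 14 3
f 14 1 15
f 14 15 3
f 15 1 2
f 15 2 3
f 17 16 20
f 17 20 18
f 18 20 21
f 18 21 19
f 20 16 22
f 20 22 21
f 21 22 23
f 21 23 19
f 22 16 24
f 22 24 23
f 23 24 25
f 23 25 19
f 24 16 26
f 24 26 25
f 25 26 27
f 25 27 19
f 26 16 28
f 26 28 27
f 27 28 29
f 27 29 19
f 28 16 30
f 28 30 29
f 29 30 31
f 29 31 19
f 30 16 32
f 30 32 31
f 31 32 33
f 31 33 19
f 32 16 34
f 32 34 33
f 33 34 35
f 33 35 19
f 34 16 17
f 34 17 35
f 35 17 18
f 35 18 19



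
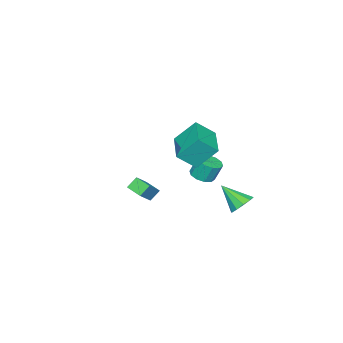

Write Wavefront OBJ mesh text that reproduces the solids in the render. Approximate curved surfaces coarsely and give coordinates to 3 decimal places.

v 1.578 1.23 0.348
v 2.231 0.919 0.581
v 2.015 1.318 1.724
v 1.362 1.63 1.492
v 2.321 1.359 0.444
v 2.105 1.758 1.587
v 2.127 1.75 0.271
v 1.911 2.15 1.414
v 1.724 1.943 0.127
v 1.507 2.342 1.27
v 1.264 1.863 0.068
v 1.048 2.262 1.211
v 0.925 1.542 0.116
v 0.709 1.941 1.259
v 0.835 1.102 0.253
v 0.619 1.501 1.396
v 1.029 0.71 0.426
v 0.813 1.11 1.569
v 1.433 0.518 0.57
v 1.216 0.917 1.713
v 1.892 0.598 0.629
v 1.676 0.997 1.772
v -0.345 -4.659 -4.066
v -0.928 -4.404 -3.43
v -0.167 -3.595 -4.329
v -0.75 -3.34 -3.693
v 0.75 -4.6 -3.087
v 0.167 -4.345 -2.451
v 0.928 -3.536 -3.35
v 0.345 -3.281 -2.714
v 1.77 2.222 4.16
v 2.529 1.434 5.097
v 3.383 3.499 3.928
v 4.142 2.711 4.864
v 2.378 1.209 2.816
v 3.137 0.421 3.752
v 3.991 2.486 2.583
v 4.75 1.698 3.52
v -0.879 2.352 -2.936
v -0.089 2.17 -3.225
v -0.761 0.968 -1.744
v -0.042 2.518 -2.826
v -0.315 2.802 -2.469
v -0.803 2.915 -2.291
v -1.32 2.812 -2.359
v -1.668 2.533 -2.648
v -1.715 2.185 -3.047
v -1.443 1.901 -3.404
v -0.955 1.789 -3.582
v -0.438 1.891 -3.513
f 2 1 5
f 2 5 3
f 3 5 6
f 3 6 4
f 5 1 7
f 5 7 6
f 6 7 8
f 6 8 4
f 7 1 9
f 7 9 8
f 8 9 10
f 8 10 4
f 9 1 11
f 9 11 10
f 10 11 12
f 10 12 4
f 11 1 13
f 11 13 12
f 12 13 14
f 12 14 4
f 13 1 15
f 13 15 14
f 14 15 16
f 14 16 4
f 15 1 17
f 15 17 16
f 16 17 18
f 16 18 4
f 17 1 19
f 17 19 18
f 18 19 20
f 18 20 4
f 19 1 21
f 19 21 20
f 20 21 22
f 20 22 4
f 21 1 2
f 21 2 22
f 22 2 3
f 22 3 4
f 24 26 23
f 27 24 23
f 23 26 25
f 25 27 23
f 24 30 26
f 28 24 27
f 28 30 24
f 26 30 25
f 29 27 25
f 25 30 29
f 29 28 27
f 30 28 29
f 32 34 31
f 35 32 31
f 31 34 33
f 33 35 31
f 32 38 34
f 36 32 35
f 36 38 32
f 34 38 33
f 37 35 33
f 33 38 37
f 37 36 35
f 38 36 37
f 40 39 42
f 40 42 41
f 42 39 43
f 42 43 41
f 43 39 44
f 43 44 41
f 44 39 45
f 44 45 41
f 45 39 46
f 45 46 41
f 46 39 47
f 46 47 41
f 47 39 48
f 47 48 41
f 48 39 49
f 48 49 41
f 49 39 50
f 49 50 41
f 50 39 40
f 50 40 41



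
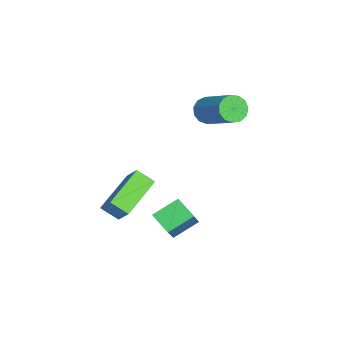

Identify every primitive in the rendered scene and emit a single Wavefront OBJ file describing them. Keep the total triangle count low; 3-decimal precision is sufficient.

v 2.123 -2.361 -0.222
v 1.943 -3.047 0.265
v 0.581 -1.49 0.435
v 0.401 -2.175 0.922
v 2.699 -1.945 0.578
v 2.519 -2.63 1.065
v 1.157 -1.073 1.235
v 0.977 -1.759 1.722
v -3.188 0.72 2.188
v -2.768 0.695 1.693
v -1.432 1.716 2.776
v -1.852 1.74 3.272
v -2.964 1.001 1.647
v -1.628 2.021 2.73
v -3.231 1.217 1.772
v -1.895 2.238 2.856
v -3.485 1.276 2.03
v -2.149 2.297 3.113
v -3.644 1.158 2.338
v -2.308 2.179 3.421
v -3.659 0.901 2.598
v -2.323 1.922 3.682
v -3.524 0.586 2.729
v -2.188 1.607 3.812
v -3.282 0.314 2.687
v -1.946 1.335 3.77
v -3.011 0.17 2.488
v -1.675 1.191 3.571
v -2.796 0.201 2.193
v -1.46 1.222 3.276
v -2.705 0.397 1.897
v -1.369 1.418 2.98
v 1.111 -1.185 -0.735
v 0.61 -0.24 -0.168
v 0.335 -1.023 -1.689
v -0.166 -0.079 -1.122
v 1.786 -0.561 -1.178
v 1.285 0.383 -0.611
v 1.01 -0.4 -2.132
v 0.509 0.545 -1.565
f 2 4 1
f 5 2 1
f 1 4 3
f 3 5 1
f 2 8 4
f 6 2 5
f 6 8 2
f 4 8 3
f 7 5 3
f 3 8 7
f 7 6 5
f 8 6 7
f 10 9 13
f 10 13 11
f 11 13 14
f 11 14 12
f 13 9 15
f 13 15 14
f 14 15 16
f 14 16 12
f 15 9 17
f 15 17 16
f 16 17 18
f 16 18 12
f 17 9 19
f 17 19 18
f 18 19 20
f 18 20 12
f 19 9 21
f 19 21 20
f 20 21 22
f 20 22 12
f 21 9 23
f 21 23 22
f 22 23 24
f 22 24 12
f 23 9 25
f 23 25 24
f 24 25 26
f 24 26 12
f 25 9 27
f 25 27 26
f 26 27 28
f 26 28 12
f 27 9 29
f 27 29 28
f 28 29 30
f 28 30 12
f 29 9 31
f 29 31 30
f 30 31 32
f 30 32 12
f 31 9 10
f 31 10 32
f 32 10 11
f 32 11 12
f 34 36 33
f 37 34 33
f 33 36 35
f 35 37 33
f 34 40 36
f 38 34 37
f 38 40 34
f 36 40 35
f 39 37 35
f 35 40 39
f 39 38 37
f 40 38 39



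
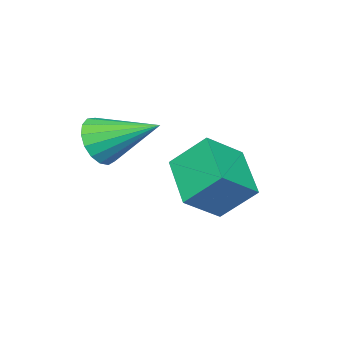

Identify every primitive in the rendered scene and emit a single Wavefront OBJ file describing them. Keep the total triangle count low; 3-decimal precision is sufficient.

v -0.368 1.058 -2.048
v 0.833 0.644 -1.161
v -0.841 2.094 -0.924
v 0.361 1.68 -0.037
v 0.759 2.5 -2.903
v 1.961 2.086 -2.016
v 0.287 3.536 -1.779
v 1.488 3.122 -0.892
v 3.112 -0.044 0.254
v 3.876 -0.064 0.749
v 2.568 1.744 1.166
v 3.99 0.154 0.39
v 3.903 0.327 -0.001
v 3.635 0.414 -0.333
v 3.248 0.397 -0.53
v 2.829 0.279 -0.548
v 2.475 0.086 -0.382
v 2.267 -0.136 -0.071
v 2.253 -0.337 0.315
v 2.436 -0.471 0.687
v 2.773 -0.507 0.96
v 3.189 -0.438 1.071
v 3.587 -0.277 0.995
f 2 4 1
f 5 2 1
f 1 4 3
f 3 5 1
f 2 8 4
f 6 2 5
f 6 8 2
f 4 8 3
f 7 5 3
f 3 8 7
f 7 6 5
f 8 6 7
f 10 9 12
f 10 12 11
f 12 9 13
f 12 13 11
f 13 9 14
f 13 14 11
f 14 9 15
f 14 15 11
f 15 9 16
f 15 16 11
f 16 9 17
f 16 17 11
f 17 9 18
f 17 18 11
f 18 9 19
f 18 19 11
f 19 9 20
f 19 20 11
f 20 9 21
f 20 21 11
f 21 9 22
f 21 22 11
f 22 9 23
f 22 23 11
f 23 9 10
f 23 10 11



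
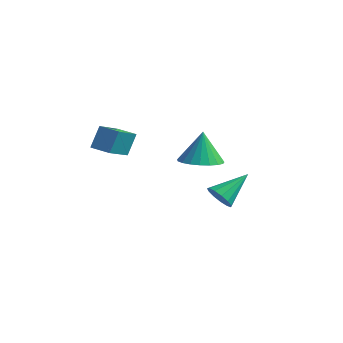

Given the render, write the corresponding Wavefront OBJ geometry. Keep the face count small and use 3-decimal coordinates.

v 0.404 0.533 -3.967
v 0.749 0.12 -3.535
v 0.956 1.907 -3.093
v 0.994 0.205 -3.824
v 1.053 0.394 -4.159
v 0.905 0.628 -4.432
v 0.599 0.831 -4.558
v 0.231 0.939 -4.497
v -0.083 0.919 -4.267
v -0.241 0.776 -3.942
v -0.195 0.555 -3.625
v 0.042 0.328 -3.417
v 0.394 0.165 -3.383
v 0.575 -1.244 -0.861
v 1.494 -1.057 -0.81
v 0.405 -0.796 0.561
v 1.349 -0.716 -0.935
v 1.07 -0.467 -1.046
v 0.705 -0.351 -1.126
v 0.318 -0.39 -1.16
v -0.025 -0.577 -1.142
v -0.265 -0.879 -1.075
v -0.359 -1.244 -0.972
v -0.292 -1.608 -0.849
v -0.075 -1.91 -0.728
v 0.255 -2.097 -0.631
v 0.639 -2.136 -0.573
v 1.013 -2.021 -0.564
v 1.31 -1.771 -0.608
v 1.481 -1.43 -0.694
v -2.246 -4.779 0.799
v -2.198 -4.208 1.726
v -2.398 -3.317 -0.094
v -2.349 -2.746 0.833
v -1.391 -4.734 0.727
v -1.342 -4.163 1.654
v -1.542 -3.272 -0.166
v -1.494 -2.701 0.761
f 2 1 4
f 2 4 3
f 4 1 5
f 4 5 3
f 5 1 6
f 5 6 3
f 6 1 7
f 6 7 3
f 7 1 8
f 7 8 3
f 8 1 9
f 8 9 3
f 9 1 10
f 9 10 3
f 10 1 11
f 10 11 3
f 11 1 12
f 11 12 3
f 12 1 13
f 12 13 3
f 13 1 2
f 13 2 3
f 15 14 17
f 15 17 16
f 17 14 18
f 17 18 16
f 18 14 19
f 18 19 16
f 19 14 20
f 19 20 16
f 20 14 21
f 20 21 16
f 21 14 22
f 21 22 16
f 22 14 23
f 22 23 16
f 23 14 24
f 23 24 16
f 24 14 25
f 24 25 16
f 25 14 26
f 25 26 16
f 26 14 27
f 26 27 16
f 27 14 28
f 27 28 16
f 28 14 29
f 28 29 16
f 29 14 30
f 29 30 16
f 30 14 15
f 30 15 16
f 32 34 31
f 35 32 31
f 31 34 33
f 33 35 31
f 32 38 34
f 36 32 35
f 36 38 32
f 34 38 33
f 37 35 33
f 33 38 37
f 37 36 35
f 38 36 37



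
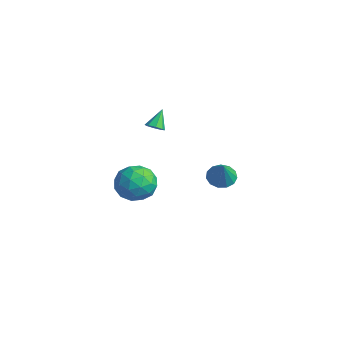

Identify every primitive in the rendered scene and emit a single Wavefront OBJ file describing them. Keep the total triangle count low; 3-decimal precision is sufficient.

v -2.139 0.595 1.527
v -1.825 1.022 1.347
v -2.541 1.305 2.513
v -2.221 1.028 1.182
v -2.569 0.781 1.219
v -2.665 0.424 1.436
v -2.454 0.168 1.707
v -2.058 0.161 1.872
v -1.71 0.409 1.835
v -1.614 0.766 1.617
v 0.667 -1.793 0.006
v 1.417 -1.735 0.925
v 1.423 -3.485 -0.505
v 2.173 -3.427 0.414
v 1.012 -3.587 0.605
v 0.544 -2.541 0.92
v 2.296 -2.679 -0.5
v 1.828 -1.633 -0.185
v 2.424 -2.283 0.612
v 1.63 -2.844 1.295
v 1.21 -2.376 -0.875
v 0.416 -2.937 -0.192
v 0.975 -1.616 0.51
v 1.865 -3.604 -0.09
v 1.182 -3.698 0.022
v 1.623 -3.664 0.562
v 0.462 -2.089 0.507
v 0.903 -2.055 1.048
v 0.665 -3.144 0.86
v 1.937 -3.165 -0.628
v 2.378 -3.131 -0.087
v 1.217 -1.556 -0.142
v 1.658 -1.522 0.398
v 2.175 -2.076 -0.44
v 2.008 -1.903 0.867
v 2.453 -2.898 0.567
v 2.525 -2.458 0.029
v 2.25 -1.843 0.215
v 1.542 -2.233 1.268
v 1.986 -3.228 0.968
v 1.303 -3.322 1.08
v 1.029 -2.707 1.266
v 2.133 -2.555 1.085
v 0.854 -1.992 -0.548
v 1.298 -2.987 -0.848
v 1.811 -2.513 -0.846
v 1.537 -1.898 -0.66
v 0.387 -2.322 -0.147
v 0.832 -3.317 -0.447
v 0.59 -3.377 0.205
v 0.315 -2.762 0.391
v 0.707 -2.665 -0.665
v -1.201 4.192 -2.902
v -0.728 3.66 -3.367
v -0.339 3.748 -1.518
v -0.502 4.082 -3.373
v -0.497 4.539 -3.229
v -0.716 4.886 -2.981
v -1.089 5.012 -2.708
v -1.497 4.878 -2.497
v -1.812 4.526 -2.414
v -1.932 4.068 -2.486
v -1.82 3.65 -2.69
v -1.512 3.403 -2.962
v -1.105 3.407 -3.214
f 2 1 4
f 2 4 3
f 4 1 5
f 4 5 3
f 5 1 6
f 5 6 3
f 6 1 7
f 6 7 3
f 7 1 8
f 7 8 3
f 8 1 9
f 8 9 3
f 9 1 10
f 9 10 3
f 10 1 2
f 10 2 3
f 11 48 27
f 48 22 51
f 27 51 16
f 48 51 27
f 11 27 23
f 27 16 28
f 23 28 12
f 27 28 23
f 11 23 32
f 23 12 33
f 32 33 18
f 23 33 32
f 11 32 44
f 32 18 47
f 44 47 21
f 32 47 44
f 11 44 48
f 44 21 52
f 48 52 22
f 44 52 48
f 12 28 39
f 28 16 42
f 39 42 20
f 28 42 39
f 16 51 29
f 51 22 50
f 29 50 15
f 51 50 29
f 22 52 49
f 52 21 45
f 49 45 13
f 52 45 49
f 21 47 46
f 47 18 34
f 46 34 17
f 47 34 46
f 18 33 38
f 33 12 35
f 38 35 19
f 33 35 38
f 14 40 26
f 40 20 41
f 26 41 15
f 40 41 26
f 14 26 24
f 26 15 25
f 24 25 13
f 26 25 24
f 14 24 31
f 24 13 30
f 31 30 17
f 24 30 31
f 14 31 36
f 31 17 37
f 36 37 19
f 31 37 36
f 14 36 40
f 36 19 43
f 40 43 20
f 36 43 40
f 15 41 29
f 41 20 42
f 29 42 16
f 41 42 29
f 13 25 49
f 25 15 50
f 49 50 22
f 25 50 49
f 17 30 46
f 30 13 45
f 46 45 21
f 30 45 46
f 19 37 38
f 37 17 34
f 38 34 18
f 37 34 38
f 20 43 39
f 43 19 35
f 39 35 12
f 43 35 39
f 54 53 56
f 54 56 55
f 56 53 57
f 56 57 55
f 57 53 58
f 57 58 55
f 58 53 59
f 58 59 55
f 59 53 60
f 59 60 55
f 60 53 61
f 60 61 55
f 61 53 62
f 61 62 55
f 62 53 63
f 62 63 55
f 63 53 64
f 63 64 55
f 64 53 65
f 64 65 55
f 65 53 54
f 65 54 55



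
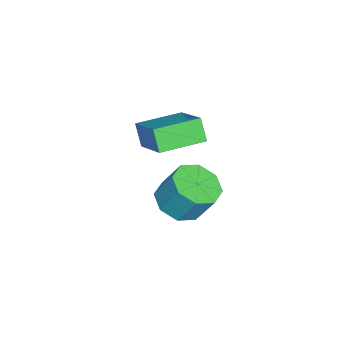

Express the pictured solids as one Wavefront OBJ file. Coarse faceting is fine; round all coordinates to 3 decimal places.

v -1.317 2.354 2.633
v -0.155 3.25 3.51
v -2.269 3.564 2.657
v -1.106 4.461 3.534
v -0.974 2.639 1.886
v 0.189 3.536 2.763
v -1.925 3.85 1.91
v -0.763 4.746 2.787
v -1.647 3.645 -1.194
v -0.805 3.822 -1.381
v -0.691 4.451 -0.272
v -1.533 4.275 -0.086
v -1.225 4.298 -1.608
v -1.111 4.927 -0.499
v -1.892 4.391 -1.592
v -1.778 5.02 -0.483
v -2.415 4.048 -1.344
v -2.301 4.677 -0.235
v -2.489 3.469 -1.008
v -2.375 4.098 0.101
v -2.069 2.993 -0.781
v -1.955 3.622 0.328
v -1.402 2.9 -0.797
v -1.288 3.529 0.312
v -0.879 3.243 -1.045
v -0.765 3.872 0.064
f 2 4 1
f 5 2 1
f 1 4 3
f 3 5 1
f 2 8 4
f 6 2 5
f 6 8 2
f 4 8 3
f 7 5 3
f 3 8 7
f 7 6 5
f 8 6 7
f 10 9 13
f 10 13 11
f 11 13 14
f 11 14 12
f 13 9 15
f 13 15 14
f 14 15 16
f 14 16 12
f 15 9 17
f 15 17 16
f 16 17 18
f 16 18 12
f 17 9 19
f 17 19 18
f 18 19 20
f 18 20 12
f 19 9 21
f 19 21 20
f 20 21 22
f 20 22 12
f 21 9 23
f 21 23 22
f 22 23 24
f 22 24 12
f 23 9 25
f 23 25 24
f 24 25 26
f 24 26 12
f 25 9 10
f 25 10 26
f 26 10 11
f 26 11 12



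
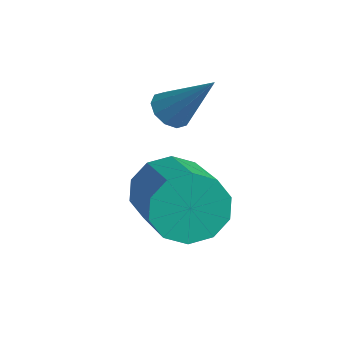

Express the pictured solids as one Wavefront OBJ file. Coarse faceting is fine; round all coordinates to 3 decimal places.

v 2.459 -3.151 -1.022
v 3.028 -2.91 -1.884
v 4.769 -3.789 -0.979
v 4.201 -4.029 -0.118
v 3.067 -2.405 -1.468
v 4.808 -3.284 -0.564
v 2.874 -2.185 -0.882
v 4.615 -3.064 0.022
v 2.522 -2.334 -0.35
v 4.264 -3.212 0.555
v 2.147 -2.794 -0.074
v 3.888 -3.673 0.83
v 1.891 -3.391 -0.161
v 3.632 -4.27 0.744
v 1.852 -3.896 -0.576
v 3.593 -4.775 0.328
v 2.045 -4.116 -1.162
v 3.786 -4.995 -0.258
v 2.396 -3.968 -1.695
v 4.138 -4.846 -0.79
v 2.772 -3.507 -1.97
v 4.513 -4.386 -1.066
v 1.225 -2.004 0.774
v 1.729 -2.242 0.48
v 2.295 -1.476 2.186
v 1.69 -1.871 0.371
v 1.474 -1.55 0.415
v 1.162 -1.403 0.596
v 0.874 -1.486 0.845
v 0.72 -1.766 1.067
v 0.759 -2.138 1.176
v 0.976 -2.458 1.132
v 1.287 -2.606 0.951
v 1.575 -2.523 0.702
f 2 1 5
f 2 5 3
f 3 5 6
f 3 6 4
f 5 1 7
f 5 7 6
f 6 7 8
f 6 8 4
f 7 1 9
f 7 9 8
f 8 9 10
f 8 10 4
f 9 1 11
f 9 11 10
f 10 11 12
f 10 12 4
f 11 1 13
f 11 13 12
f 12 13 14
f 12 14 4
f 13 1 15
f 13 15 14
f 14 15 16
f 14 16 4
f 15 1 17
f 15 17 16
f 16 17 18
f 16 18 4
f 17 1 19
f 17 19 18
f 18 19 20
f 18 20 4
f 19 1 21
f 19 21 20
f 20 21 22
f 20 22 4
f 21 1 2
f 21 2 22
f 22 2 3
f 22 3 4
f 24 23 26
f 24 26 25
f 26 23 27
f 26 27 25
f 27 23 28
f 27 28 25
f 28 23 29
f 28 29 25
f 29 23 30
f 29 30 25
f 30 23 31
f 30 31 25
f 31 23 32
f 31 32 25
f 32 23 33
f 32 33 25
f 33 23 34
f 33 34 25
f 34 23 24
f 34 24 25



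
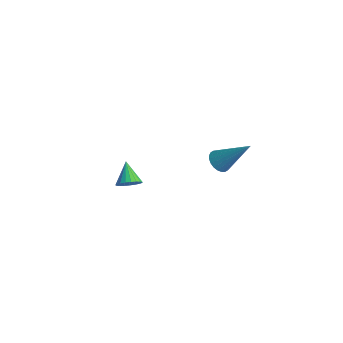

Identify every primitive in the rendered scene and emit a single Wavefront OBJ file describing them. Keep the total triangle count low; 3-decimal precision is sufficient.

v 2.729 1.146 2.887
v 3.157 1.295 2.478
v 3.871 1.954 4.373
v 3.021 1.49 2.476
v 2.841 1.633 2.537
v 2.643 1.702 2.651
v 2.459 1.686 2.801
v 2.316 1.588 2.964
v 2.236 1.423 3.116
v 2.231 1.216 3.232
v 2.302 0.998 3.296
v 2.438 0.802 3.298
v 2.618 0.659 3.237
v 2.816 0.59 3.123
v 3 0.606 2.973
v 3.143 0.704 2.81
v 3.223 0.87 2.659
v 3.228 1.077 2.542
v -2.904 0.294 -2.637
v -2.536 0.148 -2.121
v -3.796 0.786 -1.863
v -2.452 0.397 -2.182
v -2.445 0.629 -2.321
v -2.518 0.803 -2.515
v -2.657 0.888 -2.73
v -2.839 0.871 -2.929
v -3.032 0.755 -3.078
v -3.203 0.558 -3.15
v -3.323 0.316 -3.134
v -3.369 0.07 -3.032
v -3.336 -0.137 -2.861
v -3.227 -0.269 -2.652
v -3.063 -0.305 -2.441
v -2.871 -0.236 -2.263
v -2.685 -0.076 -2.15
f 2 1 4
f 2 4 3
f 4 1 5
f 4 5 3
f 5 1 6
f 5 6 3
f 6 1 7
f 6 7 3
f 7 1 8
f 7 8 3
f 8 1 9
f 8 9 3
f 9 1 10
f 9 10 3
f 10 1 11
f 10 11 3
f 11 1 12
f 11 12 3
f 12 1 13
f 12 13 3
f 13 1 14
f 13 14 3
f 14 1 15
f 14 15 3
f 15 1 16
f 15 16 3
f 16 1 17
f 16 17 3
f 17 1 18
f 17 18 3
f 18 1 2
f 18 2 3
f 20 19 22
f 20 22 21
f 22 19 23
f 22 23 21
f 23 19 24
f 23 24 21
f 24 19 25
f 24 25 21
f 25 19 26
f 25 26 21
f 26 19 27
f 26 27 21
f 27 19 28
f 27 28 21
f 28 19 29
f 28 29 21
f 29 19 30
f 29 30 21
f 30 19 31
f 30 31 21
f 31 19 32
f 31 32 21
f 32 19 33
f 32 33 21
f 33 19 34
f 33 34 21
f 34 19 35
f 34 35 21
f 35 19 20
f 35 20 21



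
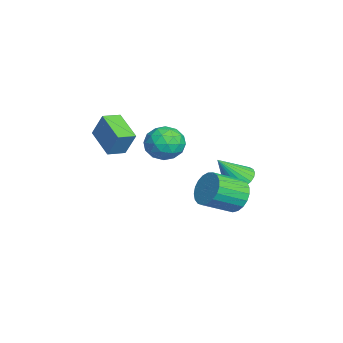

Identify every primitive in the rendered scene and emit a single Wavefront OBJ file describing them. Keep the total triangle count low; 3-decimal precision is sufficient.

v -2.698 -4.725 2.577
v -2.274 -4.151 4.053
v -3.264 -3.78 2.372
v -2.84 -3.207 3.849
v -1.06 -3.913 1.791
v -0.636 -3.34 3.268
v -1.626 -2.969 1.587
v -1.202 -2.395 3.063
v 1.712 2.713 0.074
v 2.629 2.731 -0.514
v 3.246 1.146 0.398
v 2.328 1.127 0.986
v 2.743 2.982 -0.154
v 3.359 1.397 0.758
v 2.678 3.187 0.245
v 3.295 1.601 1.157
v 2.447 3.309 0.615
v 3.063 1.724 1.527
v 2.088 3.329 0.891
v 2.704 1.743 1.803
v 1.664 3.242 1.026
v 2.28 1.656 1.938
v 1.249 3.063 0.996
v 1.865 1.478 1.908
v 0.913 2.824 0.807
v 1.529 1.238 1.719
v 0.716 2.566 0.492
v 1.332 0.98 1.403
v 0.691 2.333 0.103
v 1.307 0.747 1.015
v 0.842 2.166 -0.29
v 1.458 0.58 0.622
v 1.144 2.093 -0.62
v 1.76 0.507 0.292
v 1.544 2.128 -0.83
v 2.16 0.542 0.082
v 1.973 2.263 -0.884
v 2.589 0.678 0.028
v 2.357 2.477 -0.772
v 2.973 0.891 0.14
v -3.923 3.261 -1.764
v -2.946 3.243 -2.018
v -3.497 2.019 -0.036
v -2.959 3.562 -1.785
v -3.119 3.834 -1.55
v -3.402 4.019 -1.347
v -3.764 4.089 -1.208
v -4.15 4.033 -1.153
v -4.502 3.859 -1.191
v -4.765 3.594 -1.317
v -4.901 3.279 -1.51
v -4.887 2.96 -1.742
v -4.727 2.688 -1.977
v -4.444 2.503 -2.18
v -4.082 2.433 -2.32
v -3.696 2.489 -2.375
v -3.345 2.663 -2.336
v -3.081 2.928 -2.211
v -0.189 0.071 3.535
v 0.756 -0.103 2.872
v -0.576 -1.777 3.468
v 0.369 -1.951 2.805
v 0.49 -1.648 3.926
v 0.729 -0.506 3.967
v -0.549 -1.374 2.373
v -0.31 -0.232 2.414
v 0.533 -0.996 2.154
v 1.175 -1.165 3.114
v -0.995 -0.715 3.226
v -0.353 -0.884 4.186
v 0.317 0.146 3.209
v -0.137 -2.026 3.131
v -0.066 -1.848 3.789
v 0.489 -1.95 3.4
v 0.302 -0.091 3.853
v 0.857 -0.193 3.463
v 0.701 -1.101 4.083
v -0.677 -1.687 2.877
v -0.122 -1.789 2.487
v -0.309 0.07 2.94
v 0.246 -0.032 2.551
v -0.521 -0.779 2.257
v 0.742 -0.481 2.398
v 0.514 -1.567 2.358
v -0.025 -1.228 2.104
v 0.115 -0.557 2.128
v 1.119 -0.581 2.962
v 0.892 -1.666 2.922
v 0.963 -1.488 3.581
v 1.104 -0.817 3.605
v 0.989 -1.105 2.54
v -0.712 -0.214 3.418
v -0.939 -1.299 3.378
v -0.924 -1.063 2.735
v -0.783 -0.392 2.759
v -0.334 -0.313 3.982
v -0.562 -1.399 3.942
v 0.065 -1.323 4.212
v 0.205 -0.652 4.236
v -0.809 -0.775 3.8
f 2 4 1
f 5 2 1
f 1 4 3
f 3 5 1
f 2 8 4
f 6 2 5
f 6 8 2
f 4 8 3
f 7 5 3
f 3 8 7
f 7 6 5
f 8 6 7
f 10 9 13
f 10 13 11
f 11 13 14
f 11 14 12
f 13 9 15
f 13 15 14
f 14 15 16
f 14 16 12
f 15 9 17
f 15 17 16
f 16 17 18
f 16 18 12
f 17 9 19
f 17 19 18
f 18 19 20
f 18 20 12
f 19 9 21
f 19 21 20
f 20 21 22
f 20 22 12
f 21 9 23
f 21 23 22
f 22 23 24
f 22 24 12
f 23 9 25
f 23 25 24
f 24 25 26
f 24 26 12
f 25 9 27
f 25 27 26
f 26 27 28
f 26 28 12
f 27 9 29
f 27 29 28
f 28 29 30
f 28 30 12
f 29 9 31
f 29 31 30
f 30 31 32
f 30 32 12
f 31 9 33
f 31 33 32
f 32 33 34
f 32 34 12
f 33 9 35
f 33 35 34
f 34 35 36
f 34 36 12
f 35 9 37
f 35 37 36
f 36 37 38
f 36 38 12
f 37 9 39
f 37 39 38
f 38 39 40
f 38 40 12
f 39 9 10
f 39 10 40
f 40 10 11
f 40 11 12
f 42 41 44
f 42 44 43
f 44 41 45
f 44 45 43
f 45 41 46
f 45 46 43
f 46 41 47
f 46 47 43
f 47 41 48
f 47 48 43
f 48 41 49
f 48 49 43
f 49 41 50
f 49 50 43
f 50 41 51
f 50 51 43
f 51 41 52
f 51 52 43
f 52 41 53
f 52 53 43
f 53 41 54
f 53 54 43
f 54 41 55
f 54 55 43
f 55 41 56
f 55 56 43
f 56 41 57
f 56 57 43
f 57 41 58
f 57 58 43
f 58 41 42
f 58 42 43
f 59 96 75
f 96 70 99
f 75 99 64
f 96 99 75
f 59 75 71
f 75 64 76
f 71 76 60
f 75 76 71
f 59 71 80
f 71 60 81
f 80 81 66
f 71 81 80
f 59 80 92
f 80 66 95
f 92 95 69
f 80 95 92
f 59 92 96
f 92 69 100
f 96 100 70
f 92 100 96
f 60 76 87
f 76 64 90
f 87 90 68
f 76 90 87
f 64 99 77
f 99 70 98
f 77 98 63
f 99 98 77
f 70 100 97
f 100 69 93
f 97 93 61
f 100 93 97
f 69 95 94
f 95 66 82
f 94 82 65
f 95 82 94
f 66 81 86
f 81 60 83
f 86 83 67
f 81 83 86
f 62 88 74
f 88 68 89
f 74 89 63
f 88 89 74
f 62 74 72
f 74 63 73
f 72 73 61
f 74 73 72
f 62 72 79
f 72 61 78
f 79 78 65
f 72 78 79
f 62 79 84
f 79 65 85
f 84 85 67
f 79 85 84
f 62 84 88
f 84 67 91
f 88 91 68
f 84 91 88
f 63 89 77
f 89 68 90
f 77 90 64
f 89 90 77
f 61 73 97
f 73 63 98
f 97 98 70
f 73 98 97
f 65 78 94
f 78 61 93
f 94 93 69
f 78 93 94
f 67 85 86
f 85 65 82
f 86 82 66
f 85 82 86
f 68 91 87
f 91 67 83
f 87 83 60
f 91 83 87



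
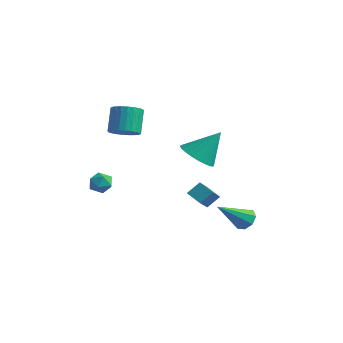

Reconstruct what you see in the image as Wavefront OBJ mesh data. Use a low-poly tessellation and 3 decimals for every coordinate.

v -3.518 -3.7 0.131
v -2.952 -3.351 -0.102
v -3.448 -4.409 -0.758
v -2.882 -4.06 -0.991
v -2.841 -4.445 -0.403
v -2.884 -4.007 0.147
v -3.516 -3.753 -1.007
v -3.559 -3.315 -0.457
v -2.951 -3.384 -0.805
v -2.533 -3.812 -0.432
v -3.867 -3.948 -0.428
v -3.449 -4.376 -0.055
v 1.418 -2.05 -0.623
v 2.014 -3.265 0.303
v 1.712 -1.448 -0.022
v 2.308 -2.663 0.904
v 2.212 -1.997 -1.064
v 2.808 -3.212 -0.138
v 2.506 -1.395 -0.463
v 3.102 -2.61 0.463
v -0.594 0.424 0.807
v 0.311 0.631 0.256
v 0.114 1.436 2.353
v 0.073 0.961 0.149
v -0.268 1.21 0.142
v -0.658 1.339 0.236
v -1.038 1.328 0.418
v -1.351 1.18 0.658
v -1.548 0.917 0.921
v -1.601 0.578 1.166
v -1.5 0.216 1.357
v -1.261 -0.114 1.464
v -0.921 -0.363 1.471
v -0.531 -0.491 1.377
v -0.151 -0.481 1.196
v 0.162 -0.333 0.955
v 0.36 -0.069 0.692
v 0.412 0.269 0.447
v -3.176 -2.173 2.541
v -2.653 -2.649 2.996
v -3.122 -1.922 4.294
v -3.644 -1.447 3.839
v -2.46 -2.394 2.922
v -2.929 -1.667 4.221
v -2.377 -2.105 2.791
v -2.845 -1.378 4.089
v -2.415 -1.827 2.622
v -2.883 -1.1 3.92
v -2.568 -1.602 2.44
v -3.037 -0.875 3.738
v -2.814 -1.464 2.274
v -3.283 -0.737 3.572
v -3.116 -1.433 2.148
v -3.584 -0.706 3.446
v -3.426 -1.516 2.082
v -3.895 -0.789 3.381
v -3.698 -1.698 2.086
v -4.167 -0.971 3.384
v -3.891 -1.953 2.159
v -4.36 -1.226 3.458
v -3.975 -2.242 2.291
v -4.443 -1.515 3.589
v -3.937 -2.52 2.46
v -4.405 -1.793 3.758
v -3.783 -2.745 2.642
v -4.252 -2.018 3.94
v -3.537 -2.883 2.808
v -4.006 -2.156 4.106
v -3.236 -2.914 2.934
v -3.704 -2.187 4.232
v -2.925 -2.831 2.999
v -3.394 -2.104 4.298
v 3.235 -0.305 -2.205
v 3.808 -0.189 -1.838
v 2.725 -1.855 -0.915
v 3.396 0.092 -1.664
v 2.89 0.14 -1.806
v 2.586 -0.072 -2.182
v 2.662 -0.421 -2.571
v 3.074 -0.702 -2.746
v 3.58 -0.75 -2.603
v 3.885 -0.538 -2.227
f 1 12 6
f 1 6 2
f 1 2 8
f 1 8 11
f 1 11 12
f 2 6 10
f 6 12 5
f 12 11 3
f 11 8 7
f 8 2 9
f 4 10 5
f 4 5 3
f 4 3 7
f 4 7 9
f 4 9 10
f 5 10 6
f 3 5 12
f 7 3 11
f 9 7 8
f 10 9 2
f 14 16 13
f 17 14 13
f 13 16 15
f 15 17 13
f 14 20 16
f 18 14 17
f 18 20 14
f 16 20 15
f 19 17 15
f 15 20 19
f 19 18 17
f 20 18 19
f 22 21 24
f 22 24 23
f 24 21 25
f 24 25 23
f 25 21 26
f 25 26 23
f 26 21 27
f 26 27 23
f 27 21 28
f 27 28 23
f 28 21 29
f 28 29 23
f 29 21 30
f 29 30 23
f 30 21 31
f 30 31 23
f 31 21 32
f 31 32 23
f 32 21 33
f 32 33 23
f 33 21 34
f 33 34 23
f 34 21 35
f 34 35 23
f 35 21 36
f 35 36 23
f 36 21 37
f 36 37 23
f 37 21 38
f 37 38 23
f 38 21 22
f 38 22 23
f 40 39 43
f 40 43 41
f 41 43 44
f 41 44 42
f 43 39 45
f 43 45 44
f 44 45 46
f 44 46 42
f 45 39 47
f 45 47 46
f 46 47 48
f 46 48 42
f 47 39 49
f 47 49 48
f 48 49 50
f 48 50 42
f 49 39 51
f 49 51 50
f 50 51 52
f 50 52 42
f 51 39 53
f 51 53 52
f 52 53 54
f 52 54 42
f 53 39 55
f 53 55 54
f 54 55 56
f 54 56 42
f 55 39 57
f 55 57 56
f 56 57 58
f 56 58 42
f 57 39 59
f 57 59 58
f 58 59 60
f 58 60 42
f 59 39 61
f 59 61 60
f 60 61 62
f 60 62 42
f 61 39 63
f 61 63 62
f 62 63 64
f 62 64 42
f 63 39 65
f 63 65 64
f 64 65 66
f 64 66 42
f 65 39 67
f 65 67 66
f 66 67 68
f 66 68 42
f 67 39 69
f 67 69 68
f 68 69 70
f 68 70 42
f 69 39 71
f 69 71 70
f 70 71 72
f 70 72 42
f 71 39 40
f 71 40 72
f 72 40 41
f 72 41 42
f 74 73 76
f 74 76 75
f 76 73 77
f 76 77 75
f 77 73 78
f 77 78 75
f 78 73 79
f 78 79 75
f 79 73 80
f 79 80 75
f 80 73 81
f 80 81 75
f 81 73 82
f 81 82 75
f 82 73 74
f 82 74 75



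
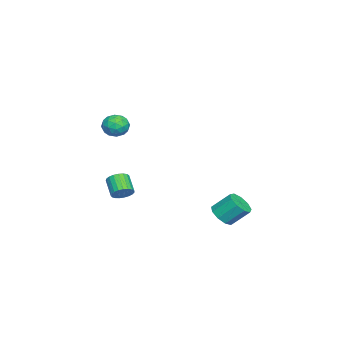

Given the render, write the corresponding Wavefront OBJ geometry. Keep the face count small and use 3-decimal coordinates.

v 2.904 3.288 -3.512
v 3.78 3.256 -3.361
v 3.633 4.339 -2.276
v 2.756 4.372 -2.428
v 3.658 3.669 -3.791
v 3.511 4.753 -2.706
v 3.183 3.904 -4.09
v 3.036 4.988 -3.006
v 2.577 3.851 -4.119
v 2.43 4.935 -3.035
v 2.124 3.535 -3.864
v 1.977 4.618 -2.78
v 2.036 3.103 -3.445
v 1.889 4.186 -2.36
v 2.353 2.757 -3.056
v 2.206 3.841 -1.972
v 2.928 2.661 -2.881
v 2.781 3.744 -1.797
v 3.492 2.857 -3.002
v 3.345 3.941 -1.917
v 0.847 -2.959 2.505
v 1.534 -3.482 2.237
v -0.094 -4.038 2.203
v 0.593 -4.561 1.935
v 0.502 -4.348 2.809
v 1.083 -3.681 2.996
v 0.357 -3.839 1.444
v 0.938 -3.172 1.631
v 1.231 -4.026 1.582
v 1.321 -4.34 2.425
v 0.119 -3.18 2.015
v 0.209 -3.494 2.858
v 1.273 -3.125 2.398
v 0.167 -4.395 2.042
v 0.114 -4.269 2.556
v 0.517 -4.577 2.398
v 1.008 -3.242 2.843
v 1.412 -3.55 2.686
v 0.805 -4.059 3.022
v 0.028 -3.97 1.754
v 0.432 -4.278 1.597
v 0.923 -2.943 2.042
v 1.326 -3.251 1.884
v 0.635 -3.461 1.418
v 1.499 -3.753 1.855
v 0.946 -4.388 1.677
v 0.807 -3.963 1.389
v 1.148 -3.571 1.499
v 1.551 -3.938 2.35
v 0.999 -4.572 2.173
v 0.945 -4.447 2.686
v 1.286 -4.055 2.796
v 1.373 -4.258 1.965
v 0.441 -2.948 2.267
v -0.111 -3.582 2.09
v 0.154 -3.465 1.644
v 0.495 -3.073 1.754
v 0.494 -3.132 2.763
v -0.059 -3.767 2.585
v 0.292 -3.949 2.941
v 0.633 -3.557 3.051
v 0.067 -3.262 2.475
v -0.335 -3.677 -3.858
v 0.139 -4.235 -3.75
v -0.751 -4.821 -2.874
v -1.225 -4.263 -2.982
v 0.223 -4.036 -3.531
v -0.667 -4.623 -2.655
v 0.211 -3.775 -3.369
v -0.679 -4.362 -2.493
v 0.105 -3.497 -3.291
v -0.785 -4.084 -2.415
v -0.077 -3.25 -3.311
v -0.968 -3.837 -2.435
v -0.304 -3.077 -3.426
v -1.195 -3.664 -2.549
v -0.537 -3.007 -3.615
v -1.427 -3.594 -2.739
v -0.734 -3.054 -3.847
v -1.624 -3.64 -2.97
v -0.862 -3.208 -4.08
v -1.753 -3.794 -3.204
v -0.9 -3.443 -4.275
v -1.79 -4.029 -3.399
v -0.839 -3.718 -4.398
v -1.729 -4.305 -3.522
v -0.691 -3.987 -4.428
v -1.582 -4.573 -3.552
v -0.482 -4.201 -4.359
v -1.372 -4.788 -3.483
v -0.247 -4.325 -4.203
v -1.137 -4.912 -3.327
v -0.028 -4.337 -3.988
v -0.918 -4.924 -3.112
f 2 1 5
f 2 5 3
f 3 5 6
f 3 6 4
f 5 1 7
f 5 7 6
f 6 7 8
f 6 8 4
f 7 1 9
f 7 9 8
f 8 9 10
f 8 10 4
f 9 1 11
f 9 11 10
f 10 11 12
f 10 12 4
f 11 1 13
f 11 13 12
f 12 13 14
f 12 14 4
f 13 1 15
f 13 15 14
f 14 15 16
f 14 16 4
f 15 1 17
f 15 17 16
f 16 17 18
f 16 18 4
f 17 1 19
f 17 19 18
f 18 19 20
f 18 20 4
f 19 1 2
f 19 2 20
f 20 2 3
f 20 3 4
f 21 58 37
f 58 32 61
f 37 61 26
f 58 61 37
f 21 37 33
f 37 26 38
f 33 38 22
f 37 38 33
f 21 33 42
f 33 22 43
f 42 43 28
f 33 43 42
f 21 42 54
f 42 28 57
f 54 57 31
f 42 57 54
f 21 54 58
f 54 31 62
f 58 62 32
f 54 62 58
f 22 38 49
f 38 26 52
f 49 52 30
f 38 52 49
f 26 61 39
f 61 32 60
f 39 60 25
f 61 60 39
f 32 62 59
f 62 31 55
f 59 55 23
f 62 55 59
f 31 57 56
f 57 28 44
f 56 44 27
f 57 44 56
f 28 43 48
f 43 22 45
f 48 45 29
f 43 45 48
f 24 50 36
f 50 30 51
f 36 51 25
f 50 51 36
f 24 36 34
f 36 25 35
f 34 35 23
f 36 35 34
f 24 34 41
f 34 23 40
f 41 40 27
f 34 40 41
f 24 41 46
f 41 27 47
f 46 47 29
f 41 47 46
f 24 46 50
f 46 29 53
f 50 53 30
f 46 53 50
f 25 51 39
f 51 30 52
f 39 52 26
f 51 52 39
f 23 35 59
f 35 25 60
f 59 60 32
f 35 60 59
f 27 40 56
f 40 23 55
f 56 55 31
f 40 55 56
f 29 47 48
f 47 27 44
f 48 44 28
f 47 44 48
f 30 53 49
f 53 29 45
f 49 45 22
f 53 45 49
f 64 63 67
f 64 67 65
f 65 67 68
f 65 68 66
f 67 63 69
f 67 69 68
f 68 69 70
f 68 70 66
f 69 63 71
f 69 71 70
f 70 71 72
f 70 72 66
f 71 63 73
f 71 73 72
f 72 73 74
f 72 74 66
f 73 63 75
f 73 75 74
f 74 75 76
f 74 76 66
f 75 63 77
f 75 77 76
f 76 77 78
f 76 78 66
f 77 63 79
f 77 79 78
f 78 79 80
f 78 80 66
f 79 63 81
f 79 81 80
f 80 81 82
f 80 82 66
f 81 63 83
f 81 83 82
f 82 83 84
f 82 84 66
f 83 63 85
f 83 85 84
f 84 85 86
f 84 86 66
f 85 63 87
f 85 87 86
f 86 87 88
f 86 88 66
f 87 63 89
f 87 89 88
f 88 89 90
f 88 90 66
f 89 63 91
f 89 91 90
f 90 91 92
f 90 92 66
f 91 63 93
f 91 93 92
f 92 93 94
f 92 94 66
f 93 63 64
f 93 64 94
f 94 64 65
f 94 65 66

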